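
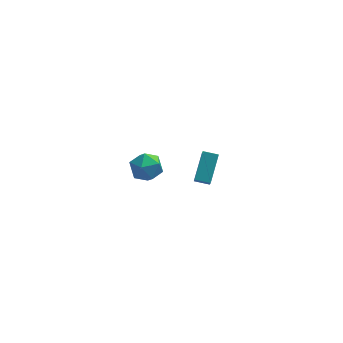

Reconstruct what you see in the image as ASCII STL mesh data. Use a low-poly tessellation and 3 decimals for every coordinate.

solid 
facet normal -0.963 0.206 0.172
outer loop
vertex -0.171 2.39 -2.088
vertex -0.178 3.037 -2.902
vertex -0.632 1.091 -3.117
endloop
endfacet
facet normal 0.007 -0.623 0.783
outer loop
vertex 0.158 0.923 -3.258
vertex -0.171 2.39 -2.088
vertex -0.632 1.091 -3.117
endloop
endfacet
facet normal -0.963 0.206 0.172
outer loop
vertex -0.632 1.091 -3.117
vertex -0.178 3.037 -2.902
vertex -0.639 1.739 -3.931
endloop
endfacet
facet normal -0.267 -0.755 -0.599
outer loop
vertex -0.639 1.739 -3.931
vertex 0.158 0.923 -3.258
vertex -0.632 1.091 -3.117
endloop
endfacet
facet normal 0.267 0.755 0.598
outer loop
vertex -0.171 2.39 -2.088
vertex 0.612 2.869 -3.043
vertex -0.178 3.037 -2.902
endloop
endfacet
facet normal 0.006 -0.623 0.782
outer loop
vertex 0.619 2.221 -2.229
vertex -0.171 2.39 -2.088
vertex 0.158 0.923 -3.258
endloop
endfacet
facet normal 0.268 0.755 0.599
outer loop
vertex 0.619 2.221 -2.229
vertex 0.612 2.869 -3.043
vertex -0.171 2.39 -2.088
endloop
endfacet
facet normal -0.007 0.623 -0.782
outer loop
vertex -0.178 3.037 -2.902
vertex 0.612 2.869 -3.043
vertex -0.639 1.739 -3.931
endloop
endfacet
facet normal -0.268 -0.755 -0.598
outer loop
vertex 0.151 1.57 -4.072
vertex 0.158 0.923 -3.258
vertex -0.639 1.739 -3.931
endloop
endfacet
facet normal -0.007 0.622 -0.783
outer loop
vertex -0.639 1.739 -3.931
vertex 0.612 2.869 -3.043
vertex 0.151 1.57 -4.072
endloop
endfacet
facet normal 0.963 -0.206 -0.172
outer loop
vertex 0.151 1.57 -4.072
vertex 0.619 2.221 -2.229
vertex 0.158 0.923 -3.258
endloop
endfacet
facet normal 0.963 -0.206 -0.172
outer loop
vertex 0.612 2.869 -3.043
vertex 0.619 2.221 -2.229
vertex 0.151 1.57 -4.072
endloop
endfacet
facet normal -0.553 0.557 0.620
outer loop
vertex -3.371 -3.106 3.337
vertex -3.866 -3.8 3.519
vertex -3.158 -3.632 4.0
endloop
endfacet
facet normal 0.118 0.796 0.594
outer loop
vertex -3.371 -3.106 3.337
vertex -3.158 -3.632 4.0
vertex -2.537 -3.327 3.468
endloop
endfacet
facet normal 0.268 0.960 -0.085
outer loop
vertex -3.371 -3.106 3.337
vertex -2.537 -3.327 3.468
vertex -2.861 -3.308 2.658
endloop
endfacet
facet normal -0.311 0.822 -0.478
outer loop
vertex -3.371 -3.106 3.337
vertex -2.861 -3.308 2.658
vertex -3.683 -3.601 2.689
endloop
endfacet
facet normal -0.819 0.573 -0.043
outer loop
vertex -3.371 -3.106 3.337
vertex -3.683 -3.601 2.689
vertex -3.866 -3.8 3.519
endloop
endfacet
facet normal 0.550 0.264 0.793
outer loop
vertex -2.537 -3.327 3.468
vertex -3.158 -3.632 4.0
vertex -2.517 -4.159 3.731
endloop
endfacet
facet normal -0.537 -0.123 0.834
outer loop
vertex -3.158 -3.632 4.0
vertex -3.866 -3.8 3.519
vertex -3.339 -4.452 3.762
endloop
endfacet
facet normal -0.967 -0.098 -0.237
outer loop
vertex -3.866 -3.8 3.519
vertex -3.683 -3.601 2.689
vertex -3.663 -4.433 2.952
endloop
endfacet
facet normal -0.144 0.305 -0.941
outer loop
vertex -3.683 -3.601 2.689
vertex -2.861 -3.308 2.658
vertex -3.042 -4.128 2.42
endloop
endfacet
facet normal 0.793 0.527 -0.305
outer loop
vertex -2.861 -3.308 2.658
vertex -2.537 -3.327 3.468
vertex -2.334 -3.96 2.901
endloop
endfacet
facet normal 0.311 -0.822 0.478
outer loop
vertex -2.829 -4.654 3.083
vertex -2.517 -4.159 3.731
vertex -3.339 -4.452 3.762
endloop
endfacet
facet normal -0.268 -0.960 0.085
outer loop
vertex -2.829 -4.654 3.083
vertex -3.339 -4.452 3.762
vertex -3.663 -4.433 2.952
endloop
endfacet
facet normal -0.118 -0.796 -0.594
outer loop
vertex -2.829 -4.654 3.083
vertex -3.663 -4.433 2.952
vertex -3.042 -4.128 2.42
endloop
endfacet
facet normal 0.553 -0.557 -0.620
outer loop
vertex -2.829 -4.654 3.083
vertex -3.042 -4.128 2.42
vertex -2.334 -3.96 2.901
endloop
endfacet
facet normal 0.819 -0.573 0.043
outer loop
vertex -2.829 -4.654 3.083
vertex -2.334 -3.96 2.901
vertex -2.517 -4.159 3.731
endloop
endfacet
facet normal 0.144 -0.305 0.941
outer loop
vertex -3.339 -4.452 3.762
vertex -2.517 -4.159 3.731
vertex -3.158 -3.632 4.0
endloop
endfacet
facet normal -0.793 -0.527 0.305
outer loop
vertex -3.663 -4.433 2.952
vertex -3.339 -4.452 3.762
vertex -3.866 -3.8 3.519
endloop
endfacet
facet normal -0.550 -0.264 -0.793
outer loop
vertex -3.042 -4.128 2.42
vertex -3.663 -4.433 2.952
vertex -3.683 -3.601 2.689
endloop
endfacet
facet normal 0.537 0.123 -0.834
outer loop
vertex -2.334 -3.96 2.901
vertex -3.042 -4.128 2.42
vertex -2.861 -3.308 2.658
endloop
endfacet
facet normal 0.967 0.098 0.237
outer loop
vertex -2.517 -4.159 3.731
vertex -2.334 -3.96 2.901
vertex -2.537 -3.327 3.468
endloop
endfacet

endsolid


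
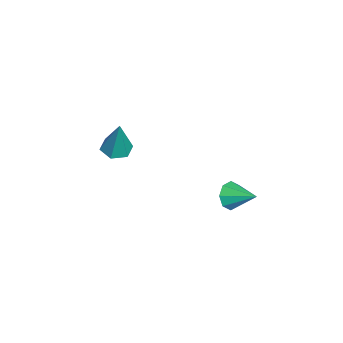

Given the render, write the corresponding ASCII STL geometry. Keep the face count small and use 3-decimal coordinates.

solid 
facet normal -0.476 -0.781 -0.404
outer loop
vertex 3.489 2.204 2.259
vertex 3.013 2.174 2.877
vertex 2.999 2.539 2.188
endloop
endfacet
facet normal 0.494 0.586 -0.643
outer loop
vertex 3.489 2.204 2.259
vertex 2.999 2.539 2.188
vertex 3.727 3.346 3.483
endloop
endfacet
facet normal -0.476 -0.781 -0.404
outer loop
vertex 2.999 2.539 2.188
vertex 3.013 2.174 2.877
vertex 2.518 2.66 2.52
endloop
endfacet
facet normal -0.112 0.870 -0.479
outer loop
vertex 2.999 2.539 2.188
vertex 2.518 2.66 2.52
vertex 3.727 3.346 3.483
endloop
endfacet
facet normal -0.475 -0.781 -0.405
outer loop
vertex 2.518 2.66 2.52
vertex 3.013 2.174 2.877
vertex 2.327 2.496 3.061
endloop
endfacet
facet normal -0.533 0.844 0.068
outer loop
vertex 2.518 2.66 2.52
vertex 2.327 2.496 3.061
vertex 3.727 3.346 3.483
endloop
endfacet
facet normal -0.475 -0.782 -0.404
outer loop
vertex 2.327 2.496 3.061
vertex 3.013 2.174 2.877
vertex 2.538 2.144 3.494
endloop
endfacet
facet normal -0.520 0.521 0.677
outer loop
vertex 2.327 2.496 3.061
vertex 2.538 2.144 3.494
vertex 3.727 3.346 3.483
endloop
endfacet
facet normal -0.476 -0.781 -0.404
outer loop
vertex 2.538 2.144 3.494
vertex 3.013 2.174 2.877
vertex 3.027 1.809 3.566
endloop
endfacet
facet normal -0.083 0.092 0.992
outer loop
vertex 2.538 2.144 3.494
vertex 3.027 1.809 3.566
vertex 3.727 3.346 3.483
endloop
endfacet
facet normal -0.476 -0.781 -0.404
outer loop
vertex 3.027 1.809 3.566
vertex 3.013 2.174 2.877
vertex 3.508 1.688 3.234
endloop
endfacet
facet normal 0.524 -0.194 0.830
outer loop
vertex 3.027 1.809 3.566
vertex 3.508 1.688 3.234
vertex 3.727 3.346 3.483
endloop
endfacet
facet normal -0.476 -0.781 -0.404
outer loop
vertex 3.508 1.688 3.234
vertex 3.013 2.174 2.877
vertex 3.699 1.852 2.692
endloop
endfacet
facet normal 0.945 -0.167 0.282
outer loop
vertex 3.508 1.688 3.234
vertex 3.699 1.852 2.692
vertex 3.727 3.346 3.483
endloop
endfacet
facet normal -0.476 -0.781 -0.404
outer loop
vertex 3.699 1.852 2.692
vertex 3.013 2.174 2.877
vertex 3.489 2.204 2.259
endloop
endfacet
facet normal 0.933 0.155 -0.326
outer loop
vertex 3.699 1.852 2.692
vertex 3.489 2.204 2.259
vertex 3.727 3.346 3.483
endloop
endfacet
facet normal -0.266 -0.118 -0.957
outer loop
vertex -1.546 -3.753 1.42
vertex -2.313 -3.576 1.611
vertex -1.802 -2.985 1.396
endloop
endfacet
facet normal 0.948 0.317 0.025
outer loop
vertex -1.546 -3.753 1.42
vertex -1.802 -2.985 1.396
vertex -1.747 -3.324 3.649
endloop
endfacet
facet normal -0.266 -0.118 -0.957
outer loop
vertex -1.802 -2.985 1.396
vertex -2.313 -3.576 1.611
vertex -2.569 -2.808 1.587
endloop
endfacet
facet normal 0.255 0.957 0.138
outer loop
vertex -1.802 -2.985 1.396
vertex -2.569 -2.808 1.587
vertex -1.747 -3.324 3.649
endloop
endfacet
facet normal -0.266 -0.118 -0.957
outer loop
vertex -2.569 -2.808 1.587
vertex -2.313 -3.576 1.611
vertex -3.08 -3.399 1.802
endloop
endfacet
facet normal -0.610 0.677 0.412
outer loop
vertex -2.569 -2.808 1.587
vertex -3.08 -3.399 1.802
vertex -1.747 -3.324 3.649
endloop
endfacet
facet normal -0.266 -0.118 -0.957
outer loop
vertex -3.08 -3.399 1.802
vertex -2.313 -3.576 1.611
vertex -2.824 -4.167 1.826
endloop
endfacet
facet normal -0.782 -0.243 0.574
outer loop
vertex -3.08 -3.399 1.802
vertex -2.824 -4.167 1.826
vertex -1.747 -3.324 3.649
endloop
endfacet
facet normal -0.266 -0.118 -0.957
outer loop
vertex -2.824 -4.167 1.826
vertex -2.313 -3.576 1.611
vertex -2.057 -4.344 1.635
endloop
endfacet
facet normal -0.089 -0.883 0.461
outer loop
vertex -2.824 -4.167 1.826
vertex -2.057 -4.344 1.635
vertex -1.747 -3.324 3.649
endloop
endfacet
facet normal -0.266 -0.118 -0.957
outer loop
vertex -2.057 -4.344 1.635
vertex -2.313 -3.576 1.611
vertex -1.546 -3.753 1.42
endloop
endfacet
facet normal 0.776 -0.603 0.186
outer loop
vertex -2.057 -4.344 1.635
vertex -1.546 -3.753 1.42
vertex -1.747 -3.324 3.649
endloop
endfacet

endsolid


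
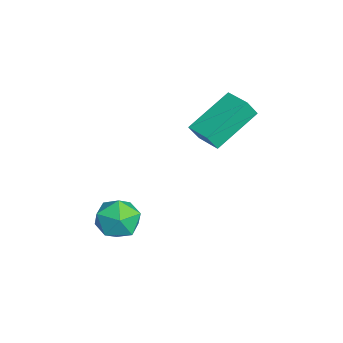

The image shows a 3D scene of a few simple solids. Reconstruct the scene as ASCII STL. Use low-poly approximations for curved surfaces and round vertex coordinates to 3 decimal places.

solid 
facet normal -0.878 -0.471 -0.087
outer loop
vertex 2.709 1.791 3.769
vertex 1.796 3.303 4.81
vertex 2.567 2.184 3.075
endloop
endfacet
facet normal 0.445 -0.737 -0.508
outer loop
vertex 3.524 2.697 3.17
vertex 2.709 1.791 3.769
vertex 2.567 2.184 3.075
endloop
endfacet
facet normal -0.878 -0.471 -0.087
outer loop
vertex 2.567 2.184 3.075
vertex 1.796 3.303 4.81
vertex 1.654 3.696 4.116
endloop
endfacet
facet normal -0.175 0.485 -0.857
outer loop
vertex 1.654 3.696 4.116
vertex 3.524 2.697 3.17
vertex 2.567 2.184 3.075
endloop
endfacet
facet normal 0.175 -0.485 0.857
outer loop
vertex 2.709 1.791 3.769
vertex 2.753 3.816 4.905
vertex 1.796 3.303 4.81
endloop
endfacet
facet normal 0.445 -0.737 -0.508
outer loop
vertex 3.666 2.304 3.864
vertex 2.709 1.791 3.769
vertex 3.524 2.697 3.17
endloop
endfacet
facet normal 0.175 -0.485 0.857
outer loop
vertex 3.666 2.304 3.864
vertex 2.753 3.816 4.905
vertex 2.709 1.791 3.769
endloop
endfacet
facet normal -0.445 0.737 0.508
outer loop
vertex 1.796 3.303 4.81
vertex 2.753 3.816 4.905
vertex 1.654 3.696 4.116
endloop
endfacet
facet normal -0.175 0.485 -0.857
outer loop
vertex 2.611 4.209 4.211
vertex 3.524 2.697 3.17
vertex 1.654 3.696 4.116
endloop
endfacet
facet normal -0.445 0.737 0.508
outer loop
vertex 1.654 3.696 4.116
vertex 2.753 3.816 4.905
vertex 2.611 4.209 4.211
endloop
endfacet
facet normal 0.878 0.471 0.087
outer loop
vertex 2.611 4.209 4.211
vertex 3.666 2.304 3.864
vertex 3.524 2.697 3.17
endloop
endfacet
facet normal 0.878 0.471 0.087
outer loop
vertex 2.753 3.816 4.905
vertex 3.666 2.304 3.864
vertex 2.611 4.209 4.211
endloop
endfacet
facet normal -0.271 0.631 0.727
outer loop
vertex 4.083 -0.023 0.438
vertex 3.193 -0.296 0.343
vertex 3.758 -0.742 0.941
endloop
endfacet
facet normal 0.397 0.399 0.827
outer loop
vertex 4.083 -0.023 0.438
vertex 3.758 -0.742 0.941
vertex 4.609 -0.788 0.555
endloop
endfacet
facet normal 0.779 0.574 0.251
outer loop
vertex 4.083 -0.023 0.438
vertex 4.609 -0.788 0.555
vertex 4.571 -0.37 -0.282
endloop
endfacet
facet normal 0.347 0.915 -0.206
outer loop
vertex 4.083 -0.023 0.438
vertex 4.571 -0.37 -0.282
vertex 3.695 -0.067 -0.413
endloop
endfacet
facet normal -0.301 0.950 0.088
outer loop
vertex 4.083 -0.023 0.438
vertex 3.695 -0.067 -0.413
vertex 3.193 -0.296 0.343
endloop
endfacet
facet normal 0.378 -0.312 0.871
outer loop
vertex 4.609 -0.788 0.555
vertex 3.758 -0.742 0.941
vertex 4.045 -1.533 0.533
endloop
endfacet
facet normal -0.702 0.063 0.710
outer loop
vertex 3.758 -0.742 0.941
vertex 3.193 -0.296 0.343
vertex 3.169 -1.23 0.402
endloop
endfacet
facet normal -0.750 0.577 -0.323
outer loop
vertex 3.193 -0.296 0.343
vertex 3.695 -0.067 -0.413
vertex 3.131 -0.812 -0.435
endloop
endfacet
facet normal 0.300 0.521 -0.799
outer loop
vertex 3.695 -0.067 -0.413
vertex 4.571 -0.37 -0.282
vertex 3.982 -0.858 -0.821
endloop
endfacet
facet normal 0.998 -0.029 -0.060
outer loop
vertex 4.571 -0.37 -0.282
vertex 4.609 -0.788 0.555
vertex 4.547 -1.304 -0.223
endloop
endfacet
facet normal -0.347 -0.915 0.206
outer loop
vertex 3.657 -1.577 -0.318
vertex 4.045 -1.533 0.533
vertex 3.169 -1.23 0.402
endloop
endfacet
facet normal -0.779 -0.574 -0.251
outer loop
vertex 3.657 -1.577 -0.318
vertex 3.169 -1.23 0.402
vertex 3.131 -0.812 -0.435
endloop
endfacet
facet normal -0.397 -0.399 -0.827
outer loop
vertex 3.657 -1.577 -0.318
vertex 3.131 -0.812 -0.435
vertex 3.982 -0.858 -0.821
endloop
endfacet
facet normal 0.271 -0.631 -0.727
outer loop
vertex 3.657 -1.577 -0.318
vertex 3.982 -0.858 -0.821
vertex 4.547 -1.304 -0.223
endloop
endfacet
facet normal 0.301 -0.950 -0.088
outer loop
vertex 3.657 -1.577 -0.318
vertex 4.547 -1.304 -0.223
vertex 4.045 -1.533 0.533
endloop
endfacet
facet normal -0.300 -0.521 0.799
outer loop
vertex 3.169 -1.23 0.402
vertex 4.045 -1.533 0.533
vertex 3.758 -0.742 0.941
endloop
endfacet
facet normal -0.998 0.029 0.060
outer loop
vertex 3.131 -0.812 -0.435
vertex 3.169 -1.23 0.402
vertex 3.193 -0.296 0.343
endloop
endfacet
facet normal -0.378 0.312 -0.871
outer loop
vertex 3.982 -0.858 -0.821
vertex 3.131 -0.812 -0.435
vertex 3.695 -0.067 -0.413
endloop
endfacet
facet normal 0.702 -0.063 -0.710
outer loop
vertex 4.547 -1.304 -0.223
vertex 3.982 -0.858 -0.821
vertex 4.571 -0.37 -0.282
endloop
endfacet
facet normal 0.750 -0.577 0.323
outer loop
vertex 4.045 -1.533 0.533
vertex 4.547 -1.304 -0.223
vertex 4.609 -0.788 0.555
endloop
endfacet

endsolid


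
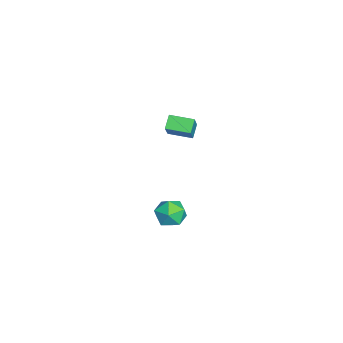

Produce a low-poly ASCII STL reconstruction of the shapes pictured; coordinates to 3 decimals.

solid 
facet normal -0.734 0.193 0.651
outer loop
vertex -3.531 0.044 2.49
vertex -3.302 1.309 2.373
vertex -4.508 0.117 1.368
endloop
endfacet
facet normal -0.177 -0.980 0.091
outer loop
vertex -3.878 -0.049 0.807
vertex -3.531 0.044 2.49
vertex -4.508 0.117 1.368
endloop
endfacet
facet normal -0.734 0.193 0.652
outer loop
vertex -4.508 0.117 1.368
vertex -3.302 1.309 2.373
vertex -4.28 1.381 1.251
endloop
endfacet
facet normal -0.657 0.049 -0.752
outer loop
vertex -4.28 1.381 1.251
vertex -3.878 -0.049 0.807
vertex -4.508 0.117 1.368
endloop
endfacet
facet normal 0.657 -0.049 0.752
outer loop
vertex -3.531 0.044 2.49
vertex -2.672 1.143 1.812
vertex -3.302 1.309 2.373
endloop
endfacet
facet normal -0.176 -0.980 0.090
outer loop
vertex -2.9 -0.121 1.929
vertex -3.531 0.044 2.49
vertex -3.878 -0.049 0.807
endloop
endfacet
facet normal 0.656 -0.049 0.753
outer loop
vertex -2.9 -0.121 1.929
vertex -2.672 1.143 1.812
vertex -3.531 0.044 2.49
endloop
endfacet
facet normal 0.177 0.980 -0.091
outer loop
vertex -3.302 1.309 2.373
vertex -2.672 1.143 1.812
vertex -4.28 1.381 1.251
endloop
endfacet
facet normal -0.656 0.049 -0.753
outer loop
vertex -3.649 1.216 0.69
vertex -3.878 -0.049 0.807
vertex -4.28 1.381 1.251
endloop
endfacet
facet normal 0.176 0.980 -0.090
outer loop
vertex -4.28 1.381 1.251
vertex -2.672 1.143 1.812
vertex -3.649 1.216 0.69
endloop
endfacet
facet normal 0.733 -0.193 -0.652
outer loop
vertex -3.649 1.216 0.69
vertex -2.9 -0.121 1.929
vertex -3.878 -0.049 0.807
endloop
endfacet
facet normal 0.734 -0.193 -0.651
outer loop
vertex -2.672 1.143 1.812
vertex -2.9 -0.121 1.929
vertex -3.649 1.216 0.69
endloop
endfacet
facet normal -0.994 -0.001 0.113
outer loop
vertex 2.088 0.515 -0.143
vertex 2.168 -0.002 0.556
vertex 2.178 0.866 0.651
endloop
endfacet
facet normal -0.771 0.610 -0.182
outer loop
vertex 2.088 0.515 -0.143
vertex 2.178 0.866 0.651
vertex 2.608 1.206 -0.028
endloop
endfacet
facet normal -0.425 0.451 -0.785
outer loop
vertex 2.088 0.515 -0.143
vertex 2.608 1.206 -0.028
vertex 2.863 0.55 -0.543
endloop
endfacet
facet normal -0.434 -0.259 -0.863
outer loop
vertex 2.088 0.515 -0.143
vertex 2.863 0.55 -0.543
vertex 2.591 -0.197 -0.182
endloop
endfacet
facet normal -0.785 -0.538 -0.308
outer loop
vertex 2.088 0.515 -0.143
vertex 2.591 -0.197 -0.182
vertex 2.168 -0.002 0.556
endloop
endfacet
facet normal -0.305 0.915 0.265
outer loop
vertex 2.608 1.206 -0.028
vertex 2.178 0.866 0.651
vertex 3.009 1.117 0.742
endloop
endfacet
facet normal -0.666 -0.074 0.743
outer loop
vertex 2.178 0.866 0.651
vertex 2.168 -0.002 0.556
vertex 2.737 0.37 1.103
endloop
endfacet
facet normal -0.327 -0.943 0.062
outer loop
vertex 2.168 -0.002 0.556
vertex 2.591 -0.197 -0.182
vertex 2.992 -0.286 0.588
endloop
endfacet
facet normal 0.240 -0.492 -0.837
outer loop
vertex 2.591 -0.197 -0.182
vertex 2.863 0.55 -0.543
vertex 3.422 0.054 -0.091
endloop
endfacet
facet normal 0.254 0.656 -0.710
outer loop
vertex 2.863 0.55 -0.543
vertex 2.608 1.206 -0.028
vertex 3.432 0.922 0.004
endloop
endfacet
facet normal 0.434 0.259 0.863
outer loop
vertex 3.512 0.405 0.703
vertex 3.009 1.117 0.742
vertex 2.737 0.37 1.103
endloop
endfacet
facet normal 0.425 -0.451 0.785
outer loop
vertex 3.512 0.405 0.703
vertex 2.737 0.37 1.103
vertex 2.992 -0.286 0.588
endloop
endfacet
facet normal 0.771 -0.610 0.182
outer loop
vertex 3.512 0.405 0.703
vertex 2.992 -0.286 0.588
vertex 3.422 0.054 -0.091
endloop
endfacet
facet normal 0.994 0.001 -0.113
outer loop
vertex 3.512 0.405 0.703
vertex 3.422 0.054 -0.091
vertex 3.432 0.922 0.004
endloop
endfacet
facet normal 0.785 0.538 0.308
outer loop
vertex 3.512 0.405 0.703
vertex 3.432 0.922 0.004
vertex 3.009 1.117 0.742
endloop
endfacet
facet normal -0.240 0.492 0.837
outer loop
vertex 2.737 0.37 1.103
vertex 3.009 1.117 0.742
vertex 2.178 0.866 0.651
endloop
endfacet
facet normal -0.254 -0.656 0.710
outer loop
vertex 2.992 -0.286 0.588
vertex 2.737 0.37 1.103
vertex 2.168 -0.002 0.556
endloop
endfacet
facet normal 0.305 -0.915 -0.265
outer loop
vertex 3.422 0.054 -0.091
vertex 2.992 -0.286 0.588
vertex 2.591 -0.197 -0.182
endloop
endfacet
facet normal 0.666 0.074 -0.743
outer loop
vertex 3.432 0.922 0.004
vertex 3.422 0.054 -0.091
vertex 2.863 0.55 -0.543
endloop
endfacet
facet normal 0.327 0.943 -0.062
outer loop
vertex 3.009 1.117 0.742
vertex 3.432 0.922 0.004
vertex 2.608 1.206 -0.028
endloop
endfacet

endsolid


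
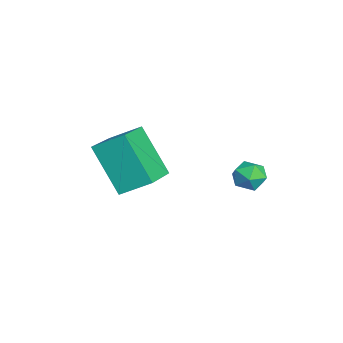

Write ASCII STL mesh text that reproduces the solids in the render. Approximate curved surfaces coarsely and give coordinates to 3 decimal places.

solid 
facet normal -0.466 -0.387 0.796
outer loop
vertex -0.395 0.112 -1.8
vertex -1.932 0.773 -2.378
vertex -0.61 -0.95 -2.443
endloop
endfacet
facet normal 0.868 -0.373 0.326
outer loop
vertex 0.372 -0.133 -4.122
vertex -0.395 0.112 -1.8
vertex -0.61 -0.95 -2.443
endloop
endfacet
facet normal -0.466 -0.387 0.796
outer loop
vertex -0.61 -0.95 -2.443
vertex -1.932 0.773 -2.378
vertex -2.147 -0.289 -3.021
endloop
endfacet
facet normal -0.171 -0.843 -0.510
outer loop
vertex -2.147 -0.289 -3.021
vertex 0.372 -0.133 -4.122
vertex -0.61 -0.95 -2.443
endloop
endfacet
facet normal 0.171 0.843 0.510
outer loop
vertex -0.395 0.112 -1.8
vertex -0.95 1.59 -4.057
vertex -1.932 0.773 -2.378
endloop
endfacet
facet normal 0.868 -0.373 0.326
outer loop
vertex 0.587 0.929 -3.479
vertex -0.395 0.112 -1.8
vertex 0.372 -0.133 -4.122
endloop
endfacet
facet normal 0.171 0.843 0.510
outer loop
vertex 0.587 0.929 -3.479
vertex -0.95 1.59 -4.057
vertex -0.395 0.112 -1.8
endloop
endfacet
facet normal -0.868 0.373 -0.326
outer loop
vertex -1.932 0.773 -2.378
vertex -0.95 1.59 -4.057
vertex -2.147 -0.289 -3.021
endloop
endfacet
facet normal -0.171 -0.843 -0.510
outer loop
vertex -1.165 0.528 -4.7
vertex 0.372 -0.133 -4.122
vertex -2.147 -0.289 -3.021
endloop
endfacet
facet normal -0.868 0.373 -0.326
outer loop
vertex -2.147 -0.289 -3.021
vertex -0.95 1.59 -4.057
vertex -1.165 0.528 -4.7
endloop
endfacet
facet normal 0.466 0.387 -0.796
outer loop
vertex -1.165 0.528 -4.7
vertex 0.587 0.929 -3.479
vertex 0.372 -0.133 -4.122
endloop
endfacet
facet normal 0.466 0.387 -0.796
outer loop
vertex -0.95 1.59 -4.057
vertex 0.587 0.929 -3.479
vertex -1.165 0.528 -4.7
endloop
endfacet
facet normal -0.902 0.304 0.307
outer loop
vertex 0.695 4.018 -3.058
vertex 0.832 3.822 -2.462
vertex 0.972 4.421 -2.643
endloop
endfacet
facet normal -0.670 0.704 -0.236
outer loop
vertex 0.695 4.018 -3.058
vertex 0.972 4.421 -2.643
vertex 1.169 4.404 -3.253
endloop
endfacet
facet normal -0.547 0.272 -0.791
outer loop
vertex 0.695 4.018 -3.058
vertex 1.169 4.404 -3.253
vertex 1.15 3.793 -3.45
endloop
endfacet
facet normal -0.704 -0.396 -0.590
outer loop
vertex 0.695 4.018 -3.058
vertex 1.15 3.793 -3.45
vertex 0.942 3.434 -2.961
endloop
endfacet
facet normal -0.923 -0.375 0.089
outer loop
vertex 0.695 4.018 -3.058
vertex 0.942 3.434 -2.961
vertex 0.832 3.822 -2.462
endloop
endfacet
facet normal -0.049 0.998 -0.044
outer loop
vertex 1.169 4.404 -3.253
vertex 0.972 4.421 -2.643
vertex 1.598 4.446 -2.779
endloop
endfacet
facet normal -0.424 0.351 0.835
outer loop
vertex 0.972 4.421 -2.643
vertex 0.832 3.822 -2.462
vertex 1.39 4.087 -2.29
endloop
endfacet
facet normal -0.458 -0.748 0.481
outer loop
vertex 0.832 3.822 -2.462
vertex 0.942 3.434 -2.961
vertex 1.371 3.476 -2.487
endloop
endfacet
facet normal -0.103 -0.780 -0.617
outer loop
vertex 0.942 3.434 -2.961
vertex 1.15 3.793 -3.45
vertex 1.568 3.459 -3.097
endloop
endfacet
facet normal 0.148 0.299 -0.943
outer loop
vertex 1.15 3.793 -3.45
vertex 1.169 4.404 -3.253
vertex 1.708 4.058 -3.278
endloop
endfacet
facet normal 0.704 0.396 0.590
outer loop
vertex 1.845 3.862 -2.682
vertex 1.598 4.446 -2.779
vertex 1.39 4.087 -2.29
endloop
endfacet
facet normal 0.547 -0.272 0.791
outer loop
vertex 1.845 3.862 -2.682
vertex 1.39 4.087 -2.29
vertex 1.371 3.476 -2.487
endloop
endfacet
facet normal 0.670 -0.704 0.236
outer loop
vertex 1.845 3.862 -2.682
vertex 1.371 3.476 -2.487
vertex 1.568 3.459 -3.097
endloop
endfacet
facet normal 0.902 -0.304 -0.307
outer loop
vertex 1.845 3.862 -2.682
vertex 1.568 3.459 -3.097
vertex 1.708 4.058 -3.278
endloop
endfacet
facet normal 0.923 0.375 -0.089
outer loop
vertex 1.845 3.862 -2.682
vertex 1.708 4.058 -3.278
vertex 1.598 4.446 -2.779
endloop
endfacet
facet normal 0.103 0.780 0.617
outer loop
vertex 1.39 4.087 -2.29
vertex 1.598 4.446 -2.779
vertex 0.972 4.421 -2.643
endloop
endfacet
facet normal -0.148 -0.299 0.943
outer loop
vertex 1.371 3.476 -2.487
vertex 1.39 4.087 -2.29
vertex 0.832 3.822 -2.462
endloop
endfacet
facet normal 0.049 -0.998 0.044
outer loop
vertex 1.568 3.459 -3.097
vertex 1.371 3.476 -2.487
vertex 0.942 3.434 -2.961
endloop
endfacet
facet normal 0.424 -0.351 -0.835
outer loop
vertex 1.708 4.058 -3.278
vertex 1.568 3.459 -3.097
vertex 1.15 3.793 -3.45
endloop
endfacet
facet normal 0.458 0.748 -0.481
outer loop
vertex 1.598 4.446 -2.779
vertex 1.708 4.058 -3.278
vertex 1.169 4.404 -3.253
endloop
endfacet

endsolid


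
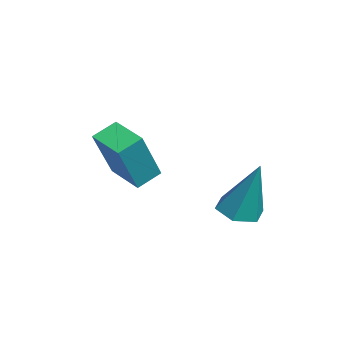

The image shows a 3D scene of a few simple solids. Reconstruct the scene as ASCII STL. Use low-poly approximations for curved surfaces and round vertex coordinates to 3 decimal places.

solid 
facet normal -0.447 0.767 0.460
outer loop
vertex -2.409 -2.657 -2.24
vertex -1.394 -1.907 -2.504
vertex -3.293 -2.095 -4.037
endloop
endfacet
facet normal -0.787 -0.582 0.205
outer loop
vertex -2.886 -2.793 -4.456
vertex -2.409 -2.657 -2.24
vertex -3.293 -2.095 -4.037
endloop
endfacet
facet normal -0.447 0.767 0.460
outer loop
vertex -3.293 -2.095 -4.037
vertex -1.394 -1.907 -2.504
vertex -2.278 -1.345 -4.301
endloop
endfacet
facet normal -0.425 0.271 -0.864
outer loop
vertex -2.278 -1.345 -4.301
vertex -2.886 -2.793 -4.456
vertex -3.293 -2.095 -4.037
endloop
endfacet
facet normal 0.425 -0.271 0.864
outer loop
vertex -2.409 -2.657 -2.24
vertex -0.987 -2.605 -2.923
vertex -1.394 -1.907 -2.504
endloop
endfacet
facet normal -0.787 -0.582 0.205
outer loop
vertex -2.002 -3.355 -2.659
vertex -2.409 -2.657 -2.24
vertex -2.886 -2.793 -4.456
endloop
endfacet
facet normal 0.425 -0.271 0.864
outer loop
vertex -2.002 -3.355 -2.659
vertex -0.987 -2.605 -2.923
vertex -2.409 -2.657 -2.24
endloop
endfacet
facet normal 0.787 0.582 -0.205
outer loop
vertex -1.394 -1.907 -2.504
vertex -0.987 -2.605 -2.923
vertex -2.278 -1.345 -4.301
endloop
endfacet
facet normal -0.425 0.271 -0.864
outer loop
vertex -1.871 -2.043 -4.72
vertex -2.886 -2.793 -4.456
vertex -2.278 -1.345 -4.301
endloop
endfacet
facet normal 0.787 0.582 -0.205
outer loop
vertex -2.278 -1.345 -4.301
vertex -0.987 -2.605 -2.923
vertex -1.871 -2.043 -4.72
endloop
endfacet
facet normal 0.447 -0.767 -0.460
outer loop
vertex -1.871 -2.043 -4.72
vertex -2.002 -3.355 -2.659
vertex -2.886 -2.793 -4.456
endloop
endfacet
facet normal 0.447 -0.767 -0.460
outer loop
vertex -0.987 -2.605 -2.923
vertex -2.002 -3.355 -2.659
vertex -1.871 -2.043 -4.72
endloop
endfacet
facet normal -0.254 -0.257 -0.932
outer loop
vertex 0.973 1.23 -4.819
vertex 0.476 0.764 -4.555
vertex 0.29 1.456 -4.695
endloop
endfacet
facet normal 0.309 0.951 -0.033
outer loop
vertex 0.973 1.23 -4.819
vertex 0.29 1.456 -4.695
vertex 1.004 1.296 -2.625
endloop
endfacet
facet normal -0.255 -0.257 -0.932
outer loop
vertex 0.29 1.456 -4.695
vertex 0.476 0.764 -4.555
vertex -0.207 0.991 -4.431
endloop
endfacet
facet normal -0.582 0.770 0.260
outer loop
vertex 0.29 1.456 -4.695
vertex -0.207 0.991 -4.431
vertex 1.004 1.296 -2.625
endloop
endfacet
facet normal -0.255 -0.257 -0.932
outer loop
vertex -0.207 0.991 -4.431
vertex 0.476 0.764 -4.555
vertex -0.02 0.299 -4.291
endloop
endfacet
facet normal -0.817 -0.106 0.566
outer loop
vertex -0.207 0.991 -4.431
vertex -0.02 0.299 -4.291
vertex 1.004 1.296 -2.625
endloop
endfacet
facet normal -0.255 -0.257 -0.932
outer loop
vertex -0.02 0.299 -4.291
vertex 0.476 0.764 -4.555
vertex 0.662 0.072 -4.415
endloop
endfacet
facet normal -0.161 -0.800 0.578
outer loop
vertex -0.02 0.299 -4.291
vertex 0.662 0.072 -4.415
vertex 1.004 1.296 -2.625
endloop
endfacet
facet normal -0.254 -0.257 -0.932
outer loop
vertex 0.662 0.072 -4.415
vertex 0.476 0.764 -4.555
vertex 1.159 0.538 -4.679
endloop
endfacet
facet normal 0.732 -0.620 0.284
outer loop
vertex 0.662 0.072 -4.415
vertex 1.159 0.538 -4.679
vertex 1.004 1.296 -2.625
endloop
endfacet
facet normal -0.254 -0.257 -0.932
outer loop
vertex 1.159 0.538 -4.679
vertex 0.476 0.764 -4.555
vertex 0.973 1.23 -4.819
endloop
endfacet
facet normal 0.967 0.255 -0.021
outer loop
vertex 1.159 0.538 -4.679
vertex 0.973 1.23 -4.819
vertex 1.004 1.296 -2.625
endloop
endfacet

endsolid


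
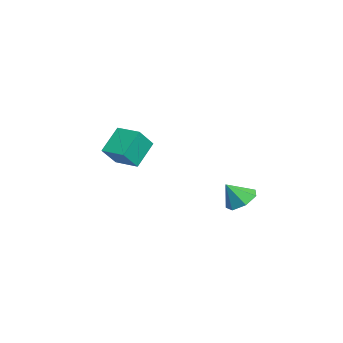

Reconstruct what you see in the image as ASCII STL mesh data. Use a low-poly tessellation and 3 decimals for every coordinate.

solid 
facet normal -0.688 -0.725 -0.021
outer loop
vertex -2.923 -3.891 1.841
vertex -3.636 -3.185 0.794
vertex -2.026 -4.709 0.679
endloop
endfacet
facet normal 0.492 -0.486 0.722
outer loop
vertex -1.084 -3.715 0.706
vertex -2.923 -3.891 1.841
vertex -2.026 -4.709 0.679
endloop
endfacet
facet normal -0.688 -0.725 -0.020
outer loop
vertex -2.026 -4.709 0.679
vertex -3.636 -3.185 0.794
vertex -2.74 -4.003 -0.368
endloop
endfacet
facet normal 0.533 -0.487 -0.692
outer loop
vertex -2.74 -4.003 -0.368
vertex -1.084 -3.715 0.706
vertex -2.026 -4.709 0.679
endloop
endfacet
facet normal -0.534 0.487 0.692
outer loop
vertex -2.923 -3.891 1.841
vertex -2.694 -2.191 0.821
vertex -3.636 -3.185 0.794
endloop
endfacet
facet normal 0.492 -0.486 0.722
outer loop
vertex -1.98 -2.897 1.868
vertex -2.923 -3.891 1.841
vertex -1.084 -3.715 0.706
endloop
endfacet
facet normal -0.533 0.487 0.692
outer loop
vertex -1.98 -2.897 1.868
vertex -2.694 -2.191 0.821
vertex -2.923 -3.891 1.841
endloop
endfacet
facet normal -0.492 0.486 -0.722
outer loop
vertex -3.636 -3.185 0.794
vertex -2.694 -2.191 0.821
vertex -2.74 -4.003 -0.368
endloop
endfacet
facet normal 0.533 -0.487 -0.692
outer loop
vertex -1.797 -3.009 -0.341
vertex -1.084 -3.715 0.706
vertex -2.74 -4.003 -0.368
endloop
endfacet
facet normal -0.492 0.486 -0.722
outer loop
vertex -2.74 -4.003 -0.368
vertex -2.694 -2.191 0.821
vertex -1.797 -3.009 -0.341
endloop
endfacet
facet normal 0.688 0.725 0.020
outer loop
vertex -1.797 -3.009 -0.341
vertex -1.98 -2.897 1.868
vertex -1.084 -3.715 0.706
endloop
endfacet
facet normal 0.688 0.726 0.020
outer loop
vertex -2.694 -2.191 0.821
vertex -1.98 -2.897 1.868
vertex -1.797 -3.009 -0.341
endloop
endfacet
facet normal -0.037 0.591 -0.806
outer loop
vertex 4.172 1.438 -0.599
vertex 3.306 1.349 -0.624
vertex 3.779 1.949 -0.206
endloop
endfacet
facet normal 0.743 0.058 0.667
outer loop
vertex 4.172 1.438 -0.599
vertex 3.779 1.949 -0.206
vertex 3.354 0.611 0.384
endloop
endfacet
facet normal -0.037 0.591 -0.806
outer loop
vertex 3.779 1.949 -0.206
vertex 3.306 1.349 -0.624
vertex 3.03 2.008 -0.128
endloop
endfacet
facet normal 0.125 0.367 0.922
outer loop
vertex 3.779 1.949 -0.206
vertex 3.03 2.008 -0.128
vertex 3.354 0.611 0.384
endloop
endfacet
facet normal -0.038 0.591 -0.806
outer loop
vertex 3.03 2.008 -0.128
vertex 3.306 1.349 -0.624
vertex 2.49 1.572 -0.422
endloop
endfacet
facet normal -0.570 0.163 0.805
outer loop
vertex 3.03 2.008 -0.128
vertex 2.49 1.572 -0.422
vertex 3.354 0.611 0.384
endloop
endfacet
facet normal -0.038 0.591 -0.806
outer loop
vertex 2.49 1.572 -0.422
vertex 3.306 1.349 -0.624
vertex 2.564 0.967 -0.869
endloop
endfacet
facet normal -0.822 -0.400 0.405
outer loop
vertex 2.49 1.572 -0.422
vertex 2.564 0.967 -0.869
vertex 3.354 0.611 0.384
endloop
endfacet
facet normal -0.038 0.591 -0.806
outer loop
vertex 2.564 0.967 -0.869
vertex 3.306 1.349 -0.624
vertex 3.197 0.651 -1.131
endloop
endfacet
facet normal -0.439 -0.898 0.022
outer loop
vertex 2.564 0.967 -0.869
vertex 3.197 0.651 -1.131
vertex 3.354 0.611 0.384
endloop
endfacet
facet normal -0.038 0.591 -0.806
outer loop
vertex 3.197 0.651 -1.131
vertex 3.306 1.349 -0.624
vertex 3.913 0.86 -1.011
endloop
endfacet
facet normal 0.288 -0.956 -0.055
outer loop
vertex 3.197 0.651 -1.131
vertex 3.913 0.86 -1.011
vertex 3.354 0.611 0.384
endloop
endfacet
facet normal -0.037 0.591 -0.806
outer loop
vertex 3.913 0.86 -1.011
vertex 3.306 1.349 -0.624
vertex 4.172 1.438 -0.599
endloop
endfacet
facet normal 0.815 -0.531 0.232
outer loop
vertex 3.913 0.86 -1.011
vertex 4.172 1.438 -0.599
vertex 3.354 0.611 0.384
endloop
endfacet

endsolid


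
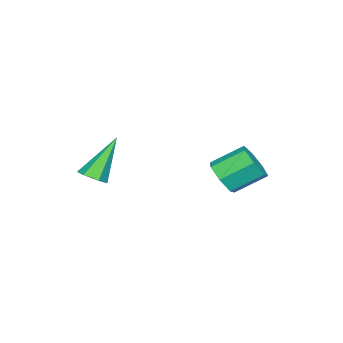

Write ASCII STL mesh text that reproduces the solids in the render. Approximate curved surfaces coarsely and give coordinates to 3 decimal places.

solid 
facet normal 0.545 -0.192 -0.816
outer loop
vertex 2.675 -1.392 -2.912
vertex 2.377 -1.806 -3.014
vertex 2.25 -1.341 -3.208
endloop
endfacet
facet normal 0.046 0.993 0.105
outer loop
vertex 2.675 -1.392 -2.912
vertex 2.25 -1.341 -3.208
vertex 1.423 -1.474 -1.586
endloop
endfacet
facet normal 0.546 -0.191 -0.815
outer loop
vertex 2.25 -1.341 -3.208
vertex 2.377 -1.806 -3.014
vertex 1.953 -1.755 -3.31
endloop
endfacet
facet normal -0.730 0.603 -0.323
outer loop
vertex 2.25 -1.341 -3.208
vertex 1.953 -1.755 -3.31
vertex 1.423 -1.474 -1.586
endloop
endfacet
facet normal 0.547 -0.189 -0.816
outer loop
vertex 1.953 -1.755 -3.31
vertex 2.377 -1.806 -3.014
vertex 2.08 -2.22 -3.117
endloop
endfacet
facet normal -0.912 -0.342 -0.225
outer loop
vertex 1.953 -1.755 -3.31
vertex 2.08 -2.22 -3.117
vertex 1.423 -1.474 -1.586
endloop
endfacet
facet normal 0.546 -0.189 -0.816
outer loop
vertex 2.08 -2.22 -3.117
vertex 2.377 -1.806 -3.014
vertex 2.504 -2.272 -2.821
endloop
endfacet
facet normal -0.320 -0.899 0.300
outer loop
vertex 2.08 -2.22 -3.117
vertex 2.504 -2.272 -2.821
vertex 1.423 -1.474 -1.586
endloop
endfacet
facet normal 0.544 -0.190 -0.817
outer loop
vertex 2.504 -2.272 -2.821
vertex 2.377 -1.806 -3.014
vertex 2.802 -1.858 -2.719
endloop
endfacet
facet normal 0.457 -0.509 0.729
outer loop
vertex 2.504 -2.272 -2.821
vertex 2.802 -1.858 -2.719
vertex 1.423 -1.474 -1.586
endloop
endfacet
facet normal 0.544 -0.190 -0.817
outer loop
vertex 2.802 -1.858 -2.719
vertex 2.377 -1.806 -3.014
vertex 2.675 -1.392 -2.912
endloop
endfacet
facet normal 0.641 0.436 0.632
outer loop
vertex 2.802 -1.858 -2.719
vertex 2.675 -1.392 -2.912
vertex 1.423 -1.474 -1.586
endloop
endfacet
facet normal 0.495 -0.684 -0.536
outer loop
vertex 0.517 1.363 -2.596
vertex 0.162 1.57 -3.188
vertex 0.786 1.819 -2.929
endloop
endfacet
facet normal 0.755 0.033 0.655
outer loop
vertex 0.517 1.363 -2.596
vertex 0.786 1.819 -2.929
vertex -0.107 2.224 -1.921
endloop
endfacet
facet normal 0.755 0.033 0.655
outer loop
vertex -0.107 2.224 -1.921
vertex 0.786 1.819 -2.929
vertex 0.161 2.68 -2.253
endloop
endfacet
facet normal -0.497 0.682 0.536
outer loop
vertex -0.107 2.224 -1.921
vertex 0.161 2.68 -2.253
vertex -0.462 2.43 -2.512
endloop
endfacet
facet normal 0.495 -0.683 -0.536
outer loop
vertex 0.786 1.819 -2.929
vertex 0.162 1.57 -3.188
vertex 0.585 2.087 -3.456
endloop
endfacet
facet normal 0.807 0.591 -0.007
outer loop
vertex 0.786 1.819 -2.929
vertex 0.585 2.087 -3.456
vertex 0.161 2.68 -2.253
endloop
endfacet
facet normal 0.807 0.591 -0.007
outer loop
vertex 0.161 2.68 -2.253
vertex 0.585 2.087 -3.456
vertex -0.04 2.948 -2.781
endloop
endfacet
facet normal -0.497 0.683 0.536
outer loop
vertex 0.161 2.68 -2.253
vertex -0.04 2.948 -2.781
vertex -0.462 2.43 -2.512
endloop
endfacet
facet normal 0.496 -0.683 -0.536
outer loop
vertex 0.585 2.087 -3.456
vertex 0.162 1.57 -3.188
vertex 0.066 1.965 -3.781
endloop
endfacet
facet normal 0.251 0.703 -0.665
outer loop
vertex 0.585 2.087 -3.456
vertex 0.066 1.965 -3.781
vertex -0.04 2.948 -2.781
endloop
endfacet
facet normal 0.251 0.703 -0.665
outer loop
vertex -0.04 2.948 -2.781
vertex 0.066 1.965 -3.781
vertex -0.559 2.826 -3.106
endloop
endfacet
facet normal -0.496 0.683 0.536
outer loop
vertex -0.04 2.948 -2.781
vertex -0.559 2.826 -3.106
vertex -0.462 2.43 -2.512
endloop
endfacet
facet normal 0.497 -0.683 -0.535
outer loop
vertex 0.066 1.965 -3.781
vertex 0.162 1.57 -3.188
vertex -0.381 1.545 -3.66
endloop
endfacet
facet normal -0.492 0.287 -0.822
outer loop
vertex 0.066 1.965 -3.781
vertex -0.381 1.545 -3.66
vertex -0.559 2.826 -3.106
endloop
endfacet
facet normal -0.493 0.287 -0.821
outer loop
vertex -0.559 2.826 -3.106
vertex -0.381 1.545 -3.66
vertex -1.006 2.406 -2.984
endloop
endfacet
facet normal -0.496 0.683 0.536
outer loop
vertex -0.559 2.826 -3.106
vertex -1.006 2.406 -2.984
vertex -0.462 2.43 -2.512
endloop
endfacet
facet normal 0.497 -0.684 -0.535
outer loop
vertex -0.381 1.545 -3.66
vertex 0.162 1.57 -3.188
vertex -0.418 1.144 -3.182
endloop
endfacet
facet normal -0.866 -0.347 -0.359
outer loop
vertex -0.381 1.545 -3.66
vertex -0.418 1.144 -3.182
vertex -1.006 2.406 -2.984
endloop
endfacet
facet normal -0.866 -0.347 -0.359
outer loop
vertex -1.006 2.406 -2.984
vertex -0.418 1.144 -3.182
vertex -1.043 2.005 -2.507
endloop
endfacet
facet normal -0.495 0.683 0.536
outer loop
vertex -1.006 2.406 -2.984
vertex -1.043 2.005 -2.507
vertex -0.462 2.43 -2.512
endloop
endfacet
facet normal 0.496 -0.683 -0.536
outer loop
vertex -0.418 1.144 -3.182
vertex 0.162 1.57 -3.188
vertex -0.019 1.063 -2.709
endloop
endfacet
facet normal -0.587 -0.718 0.372
outer loop
vertex -0.418 1.144 -3.182
vertex -0.019 1.063 -2.709
vertex -1.043 2.005 -2.507
endloop
endfacet
facet normal -0.587 -0.718 0.373
outer loop
vertex -1.043 2.005 -2.507
vertex -0.019 1.063 -2.709
vertex -0.643 1.924 -2.034
endloop
endfacet
facet normal -0.495 0.684 0.536
outer loop
vertex -1.043 2.005 -2.507
vertex -0.643 1.924 -2.034
vertex -0.462 2.43 -2.512
endloop
endfacet
facet normal 0.496 -0.683 -0.536
outer loop
vertex -0.019 1.063 -2.709
vertex 0.162 1.57 -3.188
vertex 0.517 1.363 -2.596
endloop
endfacet
facet normal 0.134 -0.550 0.825
outer loop
vertex -0.019 1.063 -2.709
vertex 0.517 1.363 -2.596
vertex -0.643 1.924 -2.034
endloop
endfacet
facet normal 0.134 -0.550 0.825
outer loop
vertex -0.643 1.924 -2.034
vertex 0.517 1.363 -2.596
vertex -0.107 2.224 -1.921
endloop
endfacet
facet normal -0.496 0.684 0.536
outer loop
vertex -0.643 1.924 -2.034
vertex -0.107 2.224 -1.921
vertex -0.462 2.43 -2.512
endloop
endfacet

endsolid


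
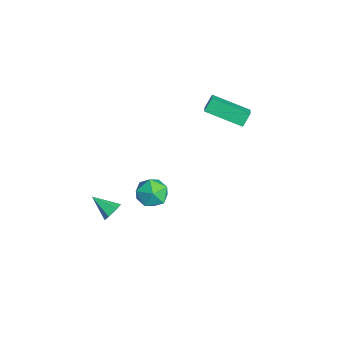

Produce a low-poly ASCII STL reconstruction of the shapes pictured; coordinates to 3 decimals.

solid 
facet normal 0.576 0.641 -0.508
outer loop
vertex -1.464 -2.792 -4.002
vertex -1.978 -2.482 -4.194
vertex -1.692 -2.315 -3.659
endloop
endfacet
facet normal 0.480 -0.349 0.805
outer loop
vertex -1.464 -2.792 -4.002
vertex -1.692 -2.315 -3.659
vertex -2.802 -3.398 -3.466
endloop
endfacet
facet normal 0.577 0.640 -0.508
outer loop
vertex -1.692 -2.315 -3.659
vertex -1.978 -2.482 -4.194
vertex -2.205 -2.005 -3.851
endloop
endfacet
facet normal -0.154 0.324 0.934
outer loop
vertex -1.692 -2.315 -3.659
vertex -2.205 -2.005 -3.851
vertex -2.802 -3.398 -3.466
endloop
endfacet
facet normal 0.575 0.640 -0.510
outer loop
vertex -2.205 -2.005 -3.851
vertex -1.978 -2.482 -4.194
vertex -2.492 -2.173 -4.386
endloop
endfacet
facet normal -0.840 0.446 0.310
outer loop
vertex -2.205 -2.005 -3.851
vertex -2.492 -2.173 -4.386
vertex -2.802 -3.398 -3.466
endloop
endfacet
facet normal 0.575 0.640 -0.510
outer loop
vertex -2.492 -2.173 -4.386
vertex -1.978 -2.482 -4.194
vertex -2.265 -2.65 -4.729
endloop
endfacet
facet normal -0.891 -0.106 -0.442
outer loop
vertex -2.492 -2.173 -4.386
vertex -2.265 -2.65 -4.729
vertex -2.802 -3.398 -3.466
endloop
endfacet
facet normal 0.575 0.640 -0.510
outer loop
vertex -2.265 -2.65 -4.729
vertex -1.978 -2.482 -4.194
vertex -1.751 -2.959 -4.537
endloop
endfacet
facet normal -0.256 -0.780 -0.571
outer loop
vertex -2.265 -2.65 -4.729
vertex -1.751 -2.959 -4.537
vertex -2.802 -3.398 -3.466
endloop
endfacet
facet normal 0.576 0.640 -0.509
outer loop
vertex -1.751 -2.959 -4.537
vertex -1.978 -2.482 -4.194
vertex -1.464 -2.792 -4.002
endloop
endfacet
facet normal 0.429 -0.902 0.051
outer loop
vertex -1.751 -2.959 -4.537
vertex -1.464 -2.792 -4.002
vertex -2.802 -3.398 -3.466
endloop
endfacet
facet normal -0.332 0.552 0.765
outer loop
vertex -0.847 -0.287 -0.822
vertex -0.354 -0.856 -0.198
vertex 0.075 -0.065 -0.582
endloop
endfacet
facet normal -0.273 0.946 0.174
outer loop
vertex -0.847 -0.287 -0.822
vertex 0.075 -0.065 -0.582
vertex -0.223 0.02 -1.51
endloop
endfacet
facet normal -0.684 0.651 -0.330
outer loop
vertex -0.847 -0.287 -0.822
vertex -0.223 0.02 -1.51
vertex -0.835 -0.719 -1.699
endloop
endfacet
facet normal -0.996 0.074 -0.050
outer loop
vertex -0.847 -0.287 -0.822
vertex -0.835 -0.719 -1.699
vertex -0.916 -1.26 -0.889
endloop
endfacet
facet normal -0.779 0.012 0.627
outer loop
vertex -0.847 -0.287 -0.822
vertex -0.916 -1.26 -0.889
vertex -0.354 -0.856 -0.198
endloop
endfacet
facet normal 0.405 0.913 -0.047
outer loop
vertex -0.223 0.02 -1.51
vertex 0.075 -0.065 -0.582
vertex 0.656 -0.36 -1.311
endloop
endfacet
facet normal 0.310 0.274 0.910
outer loop
vertex 0.075 -0.065 -0.582
vertex -0.354 -0.856 -0.198
vertex 0.575 -0.901 -0.501
endloop
endfacet
facet normal -0.414 -0.598 0.686
outer loop
vertex -0.354 -0.856 -0.198
vertex -0.916 -1.26 -0.889
vertex -0.037 -1.64 -0.69
endloop
endfacet
facet normal -0.765 -0.497 -0.409
outer loop
vertex -0.916 -1.26 -0.889
vertex -0.835 -0.719 -1.699
vertex -0.335 -1.555 -1.618
endloop
endfacet
facet normal -0.260 0.436 -0.862
outer loop
vertex -0.835 -0.719 -1.699
vertex -0.223 0.02 -1.51
vertex 0.094 -0.764 -2.002
endloop
endfacet
facet normal 0.996 -0.074 0.050
outer loop
vertex 0.587 -1.333 -1.378
vertex 0.656 -0.36 -1.311
vertex 0.575 -0.901 -0.501
endloop
endfacet
facet normal 0.684 -0.651 0.330
outer loop
vertex 0.587 -1.333 -1.378
vertex 0.575 -0.901 -0.501
vertex -0.037 -1.64 -0.69
endloop
endfacet
facet normal 0.273 -0.946 -0.174
outer loop
vertex 0.587 -1.333 -1.378
vertex -0.037 -1.64 -0.69
vertex -0.335 -1.555 -1.618
endloop
endfacet
facet normal 0.332 -0.552 -0.765
outer loop
vertex 0.587 -1.333 -1.378
vertex -0.335 -1.555 -1.618
vertex 0.094 -0.764 -2.002
endloop
endfacet
facet normal 0.779 -0.012 -0.627
outer loop
vertex 0.587 -1.333 -1.378
vertex 0.094 -0.764 -2.002
vertex 0.656 -0.36 -1.311
endloop
endfacet
facet normal 0.765 0.497 0.409
outer loop
vertex 0.575 -0.901 -0.501
vertex 0.656 -0.36 -1.311
vertex 0.075 -0.065 -0.582
endloop
endfacet
facet normal 0.260 -0.436 0.862
outer loop
vertex -0.037 -1.64 -0.69
vertex 0.575 -0.901 -0.501
vertex -0.354 -0.856 -0.198
endloop
endfacet
facet normal -0.405 -0.913 0.047
outer loop
vertex -0.335 -1.555 -1.618
vertex -0.037 -1.64 -0.69
vertex -0.916 -1.26 -0.889
endloop
endfacet
facet normal -0.310 -0.274 -0.910
outer loop
vertex 0.094 -0.764 -2.002
vertex -0.335 -1.555 -1.618
vertex -0.835 -0.719 -1.699
endloop
endfacet
facet normal 0.414 0.598 -0.686
outer loop
vertex 0.656 -0.36 -1.311
vertex 0.094 -0.764 -2.002
vertex -0.223 0.02 -1.51
endloop
endfacet
facet normal -0.351 0.524 0.776
outer loop
vertex -3.394 3.09 3.176
vertex -2.414 2.827 3.796
vertex -2.438 4.859 2.415
endloop
endfacet
facet normal -0.824 0.221 -0.521
outer loop
vertex -2.126 4.393 1.724
vertex -3.394 3.09 3.176
vertex -2.438 4.859 2.415
endloop
endfacet
facet normal -0.350 0.524 0.777
outer loop
vertex -2.438 4.859 2.415
vertex -2.414 2.827 3.796
vertex -1.457 4.596 3.035
endloop
endfacet
facet normal 0.444 0.823 -0.354
outer loop
vertex -1.457 4.596 3.035
vertex -2.126 4.393 1.724
vertex -2.438 4.859 2.415
endloop
endfacet
facet normal -0.445 -0.823 0.354
outer loop
vertex -3.394 3.09 3.176
vertex -2.102 2.361 3.105
vertex -2.414 2.827 3.796
endloop
endfacet
facet normal -0.824 0.222 -0.521
outer loop
vertex -3.083 2.624 2.485
vertex -3.394 3.09 3.176
vertex -2.126 4.393 1.724
endloop
endfacet
facet normal -0.445 -0.823 0.355
outer loop
vertex -3.083 2.624 2.485
vertex -2.102 2.361 3.105
vertex -3.394 3.09 3.176
endloop
endfacet
facet normal 0.824 -0.221 0.521
outer loop
vertex -2.414 2.827 3.796
vertex -2.102 2.361 3.105
vertex -1.457 4.596 3.035
endloop
endfacet
facet normal 0.445 0.822 -0.354
outer loop
vertex -1.146 4.13 2.344
vertex -2.126 4.393 1.724
vertex -1.457 4.596 3.035
endloop
endfacet
facet normal 0.825 -0.222 0.521
outer loop
vertex -1.457 4.596 3.035
vertex -2.102 2.361 3.105
vertex -1.146 4.13 2.344
endloop
endfacet
facet normal 0.351 -0.524 -0.776
outer loop
vertex -1.146 4.13 2.344
vertex -3.083 2.624 2.485
vertex -2.126 4.393 1.724
endloop
endfacet
facet normal 0.350 -0.523 -0.777
outer loop
vertex -2.102 2.361 3.105
vertex -3.083 2.624 2.485
vertex -1.146 4.13 2.344
endloop
endfacet

endsolid


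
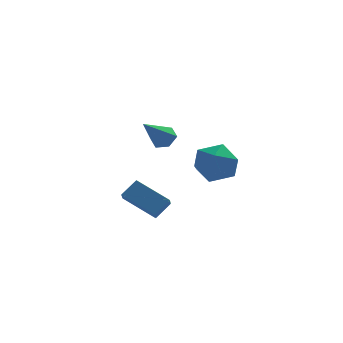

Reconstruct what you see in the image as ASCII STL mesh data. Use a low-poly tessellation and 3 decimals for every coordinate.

solid 
facet normal 0.489 0.564 -0.666
outer loop
vertex -0.25 4.003 1.653
vertex -0.609 3.749 1.174
vertex -0.81 4.286 1.481
endloop
endfacet
facet normal -0.005 0.512 0.859
outer loop
vertex -0.25 4.003 1.653
vertex -0.81 4.286 1.481
vertex -1.531 2.691 2.426
endloop
endfacet
facet normal 0.489 0.564 -0.666
outer loop
vertex -0.81 4.286 1.481
vertex -0.609 3.749 1.174
vertex -1.169 4.032 1.002
endloop
endfacet
facet normal -0.787 0.536 0.305
outer loop
vertex -0.81 4.286 1.481
vertex -1.169 4.032 1.002
vertex -1.531 2.691 2.426
endloop
endfacet
facet normal 0.489 0.563 -0.666
outer loop
vertex -1.169 4.032 1.002
vertex -0.609 3.749 1.174
vertex -0.969 3.495 0.695
endloop
endfacet
facet normal -0.922 -0.136 -0.363
outer loop
vertex -1.169 4.032 1.002
vertex -0.969 3.495 0.695
vertex -1.531 2.691 2.426
endloop
endfacet
facet normal 0.489 0.563 -0.666
outer loop
vertex -0.969 3.495 0.695
vertex -0.609 3.749 1.174
vertex -0.409 3.212 0.867
endloop
endfacet
facet normal -0.275 -0.835 -0.477
outer loop
vertex -0.969 3.495 0.695
vertex -0.409 3.212 0.867
vertex -1.531 2.691 2.426
endloop
endfacet
facet normal 0.490 0.563 -0.666
outer loop
vertex -0.409 3.212 0.867
vertex -0.609 3.749 1.174
vertex -0.05 3.466 1.346
endloop
endfacet
facet normal 0.506 -0.859 0.077
outer loop
vertex -0.409 3.212 0.867
vertex -0.05 3.466 1.346
vertex -1.531 2.691 2.426
endloop
endfacet
facet normal 0.490 0.563 -0.666
outer loop
vertex -0.05 3.466 1.346
vertex -0.609 3.749 1.174
vertex -0.25 4.003 1.653
endloop
endfacet
facet normal 0.641 -0.187 0.745
outer loop
vertex -0.05 3.466 1.346
vertex -0.25 4.003 1.653
vertex -1.531 2.691 2.426
endloop
endfacet
facet normal -0.234 -0.117 0.965
outer loop
vertex 0.496 -1.535 2.624
vertex 1.109 -2.401 2.667
vertex 1.522 -1.447 2.883
endloop
endfacet
facet normal -0.246 0.573 0.782
outer loop
vertex 0.496 -1.535 2.624
vertex 1.522 -1.447 2.883
vertex 1.078 -0.741 2.226
endloop
endfacet
facet normal -0.716 0.651 0.251
outer loop
vertex 0.496 -1.535 2.624
vertex 1.078 -0.741 2.226
vertex 0.39 -1.258 1.604
endloop
endfacet
facet normal -0.994 0.009 0.106
outer loop
vertex 0.496 -1.535 2.624
vertex 0.39 -1.258 1.604
vertex 0.41 -2.285 1.877
endloop
endfacet
facet normal -0.696 -0.465 0.547
outer loop
vertex 0.496 -1.535 2.624
vertex 0.41 -2.285 1.877
vertex 1.109 -2.401 2.667
endloop
endfacet
facet normal 0.399 0.746 0.533
outer loop
vertex 1.078 -0.741 2.226
vertex 1.522 -1.447 2.883
vertex 2.05 -1.115 2.023
endloop
endfacet
facet normal 0.420 -0.369 0.829
outer loop
vertex 1.522 -1.447 2.883
vertex 1.109 -2.401 2.667
vertex 2.07 -2.142 2.296
endloop
endfacet
facet normal -0.327 -0.933 0.152
outer loop
vertex 1.109 -2.401 2.667
vertex 0.41 -2.285 1.877
vertex 1.382 -2.659 1.674
endloop
endfacet
facet normal -0.811 -0.165 -0.562
outer loop
vertex 0.41 -2.285 1.877
vertex 0.39 -1.258 1.604
vertex 0.938 -1.953 1.017
endloop
endfacet
facet normal -0.361 0.873 -0.326
outer loop
vertex 0.39 -1.258 1.604
vertex 1.078 -0.741 2.226
vertex 1.351 -0.999 1.233
endloop
endfacet
facet normal 0.994 -0.009 -0.106
outer loop
vertex 1.964 -1.865 1.276
vertex 2.05 -1.115 2.023
vertex 2.07 -2.142 2.296
endloop
endfacet
facet normal 0.716 -0.651 -0.251
outer loop
vertex 1.964 -1.865 1.276
vertex 2.07 -2.142 2.296
vertex 1.382 -2.659 1.674
endloop
endfacet
facet normal 0.246 -0.573 -0.782
outer loop
vertex 1.964 -1.865 1.276
vertex 1.382 -2.659 1.674
vertex 0.938 -1.953 1.017
endloop
endfacet
facet normal 0.234 0.117 -0.965
outer loop
vertex 1.964 -1.865 1.276
vertex 0.938 -1.953 1.017
vertex 1.351 -0.999 1.233
endloop
endfacet
facet normal 0.696 0.465 -0.547
outer loop
vertex 1.964 -1.865 1.276
vertex 1.351 -0.999 1.233
vertex 2.05 -1.115 2.023
endloop
endfacet
facet normal 0.811 0.165 0.562
outer loop
vertex 2.07 -2.142 2.296
vertex 2.05 -1.115 2.023
vertex 1.522 -1.447 2.883
endloop
endfacet
facet normal 0.361 -0.873 0.326
outer loop
vertex 1.382 -2.659 1.674
vertex 2.07 -2.142 2.296
vertex 1.109 -2.401 2.667
endloop
endfacet
facet normal -0.399 -0.746 -0.533
outer loop
vertex 0.938 -1.953 1.017
vertex 1.382 -2.659 1.674
vertex 0.41 -2.285 1.877
endloop
endfacet
facet normal -0.420 0.369 -0.829
outer loop
vertex 1.351 -0.999 1.233
vertex 0.938 -1.953 1.017
vertex 0.39 -1.258 1.604
endloop
endfacet
facet normal 0.327 0.933 -0.152
outer loop
vertex 2.05 -1.115 2.023
vertex 1.351 -0.999 1.233
vertex 1.078 -0.741 2.226
endloop
endfacet
facet normal -0.762 0.443 0.472
outer loop
vertex -2.541 -0.678 -0.211
vertex -1.911 -0.258 0.412
vertex -2.476 -0.032 -0.712
endloop
endfacet
facet normal -0.642 -0.429 -0.636
outer loop
vertex -1.149 -0.802 -1.532
vertex -2.541 -0.678 -0.211
vertex -2.476 -0.032 -0.712
endloop
endfacet
facet normal -0.762 0.443 0.472
outer loop
vertex -2.476 -0.032 -0.712
vertex -1.911 -0.258 0.412
vertex -1.846 0.388 -0.089
endloop
endfacet
facet normal 0.079 0.788 -0.611
outer loop
vertex -1.846 0.388 -0.089
vertex -1.149 -0.802 -1.532
vertex -2.476 -0.032 -0.712
endloop
endfacet
facet normal -0.079 -0.788 0.611
outer loop
vertex -2.541 -0.678 -0.211
vertex -0.584 -1.028 -0.408
vertex -1.911 -0.258 0.412
endloop
endfacet
facet normal -0.642 -0.429 -0.636
outer loop
vertex -1.214 -1.448 -1.031
vertex -2.541 -0.678 -0.211
vertex -1.149 -0.802 -1.532
endloop
endfacet
facet normal -0.079 -0.788 0.611
outer loop
vertex -1.214 -1.448 -1.031
vertex -0.584 -1.028 -0.408
vertex -2.541 -0.678 -0.211
endloop
endfacet
facet normal 0.642 0.429 0.636
outer loop
vertex -1.911 -0.258 0.412
vertex -0.584 -1.028 -0.408
vertex -1.846 0.388 -0.089
endloop
endfacet
facet normal 0.079 0.788 -0.611
outer loop
vertex -0.519 -0.382 -0.909
vertex -1.149 -0.802 -1.532
vertex -1.846 0.388 -0.089
endloop
endfacet
facet normal 0.642 0.429 0.636
outer loop
vertex -1.846 0.388 -0.089
vertex -0.584 -1.028 -0.408
vertex -0.519 -0.382 -0.909
endloop
endfacet
facet normal 0.762 -0.443 -0.472
outer loop
vertex -0.519 -0.382 -0.909
vertex -1.214 -1.448 -1.031
vertex -1.149 -0.802 -1.532
endloop
endfacet
facet normal 0.762 -0.443 -0.472
outer loop
vertex -0.584 -1.028 -0.408
vertex -1.214 -1.448 -1.031
vertex -0.519 -0.382 -0.909
endloop
endfacet

endsolid


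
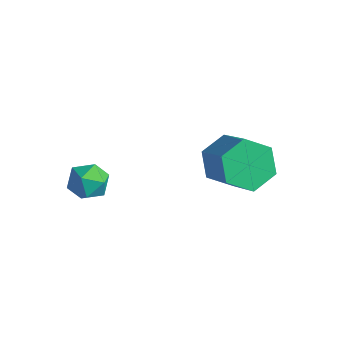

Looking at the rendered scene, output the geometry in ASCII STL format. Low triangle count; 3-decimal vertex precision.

solid 
facet normal -0.169 0.899 0.403
outer loop
vertex -0.877 -2.112 -1.304
vertex -1.625 -2.276 -1.252
vertex -1.154 -2.448 -0.671
endloop
endfacet
facet normal 0.485 0.667 0.566
outer loop
vertex -0.877 -2.112 -1.304
vertex -1.154 -2.448 -0.671
vertex -0.486 -2.681 -0.969
endloop
endfacet
facet normal 0.835 0.548 -0.043
outer loop
vertex -0.877 -2.112 -1.304
vertex -0.486 -2.681 -0.969
vertex -0.544 -2.653 -1.734
endloop
endfacet
facet normal 0.397 0.708 -0.584
outer loop
vertex -0.877 -2.112 -1.304
vertex -0.544 -2.653 -1.734
vertex -1.248 -2.403 -1.909
endloop
endfacet
facet normal -0.224 0.925 -0.307
outer loop
vertex -0.877 -2.112 -1.304
vertex -1.248 -2.403 -1.909
vertex -1.625 -2.276 -1.252
endloop
endfacet
facet normal 0.419 0.042 0.907
outer loop
vertex -0.486 -2.681 -0.969
vertex -1.154 -2.448 -0.671
vertex -0.992 -3.197 -0.711
endloop
endfacet
facet normal -0.641 0.419 0.643
outer loop
vertex -1.154 -2.448 -0.671
vertex -1.625 -2.276 -1.252
vertex -1.696 -2.947 -0.886
endloop
endfacet
facet normal -0.728 0.461 -0.507
outer loop
vertex -1.625 -2.276 -1.252
vertex -1.248 -2.403 -1.909
vertex -1.754 -2.919 -1.651
endloop
endfacet
facet normal 0.277 0.111 -0.955
outer loop
vertex -1.248 -2.403 -1.909
vertex -0.544 -2.653 -1.734
vertex -1.086 -3.152 -1.949
endloop
endfacet
facet normal 0.986 -0.148 -0.080
outer loop
vertex -0.544 -2.653 -1.734
vertex -0.486 -2.681 -0.969
vertex -0.615 -3.324 -1.368
endloop
endfacet
facet normal -0.397 -0.708 0.584
outer loop
vertex -1.363 -3.488 -1.316
vertex -0.992 -3.197 -0.711
vertex -1.696 -2.947 -0.886
endloop
endfacet
facet normal -0.835 -0.548 0.043
outer loop
vertex -1.363 -3.488 -1.316
vertex -1.696 -2.947 -0.886
vertex -1.754 -2.919 -1.651
endloop
endfacet
facet normal -0.485 -0.667 -0.566
outer loop
vertex -1.363 -3.488 -1.316
vertex -1.754 -2.919 -1.651
vertex -1.086 -3.152 -1.949
endloop
endfacet
facet normal 0.169 -0.899 -0.403
outer loop
vertex -1.363 -3.488 -1.316
vertex -1.086 -3.152 -1.949
vertex -0.615 -3.324 -1.368
endloop
endfacet
facet normal 0.224 -0.925 0.307
outer loop
vertex -1.363 -3.488 -1.316
vertex -0.615 -3.324 -1.368
vertex -0.992 -3.197 -0.711
endloop
endfacet
facet normal -0.277 -0.111 0.955
outer loop
vertex -1.696 -2.947 -0.886
vertex -0.992 -3.197 -0.711
vertex -1.154 -2.448 -0.671
endloop
endfacet
facet normal -0.986 0.148 0.080
outer loop
vertex -1.754 -2.919 -1.651
vertex -1.696 -2.947 -0.886
vertex -1.625 -2.276 -1.252
endloop
endfacet
facet normal -0.419 -0.042 -0.907
outer loop
vertex -1.086 -3.152 -1.949
vertex -1.754 -2.919 -1.651
vertex -1.248 -2.403 -1.909
endloop
endfacet
facet normal 0.641 -0.419 -0.643
outer loop
vertex -0.615 -3.324 -1.368
vertex -1.086 -3.152 -1.949
vertex -0.544 -2.653 -1.734
endloop
endfacet
facet normal 0.728 -0.461 0.507
outer loop
vertex -0.992 -3.197 -0.711
vertex -0.615 -3.324 -1.368
vertex -0.486 -2.681 -0.969
endloop
endfacet
facet normal -0.715 0.277 -0.642
outer loop
vertex 2.181 1.441 -1.362
vertex 1.553 0.851 -0.916
vertex 1.646 1.771 -0.623
endloop
endfacet
facet normal 0.429 0.899 -0.091
outer loop
vertex 2.181 1.441 -1.362
vertex 1.646 1.771 -0.623
vertex 3.534 0.919 -0.15
endloop
endfacet
facet normal 0.429 0.899 -0.091
outer loop
vertex 3.534 0.919 -0.15
vertex 1.646 1.771 -0.623
vertex 2.999 1.249 0.589
endloop
endfacet
facet normal 0.716 -0.276 0.641
outer loop
vertex 3.534 0.919 -0.15
vertex 2.999 1.249 0.589
vertex 2.907 0.329 0.296
endloop
endfacet
facet normal -0.716 0.277 -0.641
outer loop
vertex 1.646 1.771 -0.623
vertex 1.553 0.851 -0.916
vertex 1.019 1.181 -0.177
endloop
endfacet
facet normal -0.263 0.744 0.614
outer loop
vertex 1.646 1.771 -0.623
vertex 1.019 1.181 -0.177
vertex 2.999 1.249 0.589
endloop
endfacet
facet normal -0.263 0.744 0.614
outer loop
vertex 2.999 1.249 0.589
vertex 1.019 1.181 -0.177
vertex 2.372 0.659 1.035
endloop
endfacet
facet normal 0.716 -0.276 0.641
outer loop
vertex 2.999 1.249 0.589
vertex 2.372 0.659 1.035
vertex 2.907 0.329 0.296
endloop
endfacet
facet normal -0.716 0.277 -0.641
outer loop
vertex 1.019 1.181 -0.177
vertex 1.553 0.851 -0.916
vertex 0.926 0.261 -0.47
endloop
endfacet
facet normal -0.692 -0.155 0.705
outer loop
vertex 1.019 1.181 -0.177
vertex 0.926 0.261 -0.47
vertex 2.372 0.659 1.035
endloop
endfacet
facet normal -0.692 -0.155 0.705
outer loop
vertex 2.372 0.659 1.035
vertex 0.926 0.261 -0.47
vertex 2.279 -0.261 0.742
endloop
endfacet
facet normal 0.715 -0.277 0.642
outer loop
vertex 2.372 0.659 1.035
vertex 2.279 -0.261 0.742
vertex 2.907 0.329 0.296
endloop
endfacet
facet normal -0.716 0.276 -0.641
outer loop
vertex 0.926 0.261 -0.47
vertex 1.553 0.851 -0.916
vertex 1.461 -0.069 -1.209
endloop
endfacet
facet normal -0.429 -0.899 0.091
outer loop
vertex 0.926 0.261 -0.47
vertex 1.461 -0.069 -1.209
vertex 2.279 -0.261 0.742
endloop
endfacet
facet normal -0.429 -0.899 0.091
outer loop
vertex 2.279 -0.261 0.742
vertex 1.461 -0.069 -1.209
vertex 2.814 -0.591 0.003
endloop
endfacet
facet normal 0.715 -0.277 0.642
outer loop
vertex 2.279 -0.261 0.742
vertex 2.814 -0.591 0.003
vertex 2.907 0.329 0.296
endloop
endfacet
facet normal -0.716 0.276 -0.641
outer loop
vertex 1.461 -0.069 -1.209
vertex 1.553 0.851 -0.916
vertex 2.088 0.521 -1.655
endloop
endfacet
facet normal 0.263 -0.744 -0.614
outer loop
vertex 1.461 -0.069 -1.209
vertex 2.088 0.521 -1.655
vertex 2.814 -0.591 0.003
endloop
endfacet
facet normal 0.263 -0.744 -0.614
outer loop
vertex 2.814 -0.591 0.003
vertex 2.088 0.521 -1.655
vertex 3.441 -0.001 -0.443
endloop
endfacet
facet normal 0.716 -0.277 0.641
outer loop
vertex 2.814 -0.591 0.003
vertex 3.441 -0.001 -0.443
vertex 2.907 0.329 0.296
endloop
endfacet
facet normal -0.715 0.277 -0.642
outer loop
vertex 2.088 0.521 -1.655
vertex 1.553 0.851 -0.916
vertex 2.181 1.441 -1.362
endloop
endfacet
facet normal 0.692 0.155 -0.705
outer loop
vertex 2.088 0.521 -1.655
vertex 2.181 1.441 -1.362
vertex 3.441 -0.001 -0.443
endloop
endfacet
facet normal 0.692 0.155 -0.705
outer loop
vertex 3.441 -0.001 -0.443
vertex 2.181 1.441 -1.362
vertex 3.534 0.919 -0.15
endloop
endfacet
facet normal 0.716 -0.277 0.641
outer loop
vertex 3.441 -0.001 -0.443
vertex 3.534 0.919 -0.15
vertex 2.907 0.329 0.296
endloop
endfacet

endsolid


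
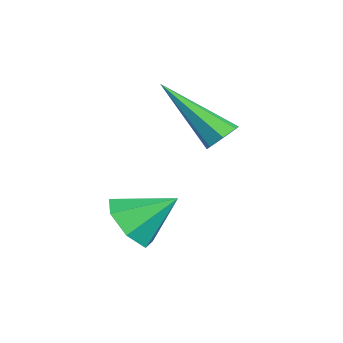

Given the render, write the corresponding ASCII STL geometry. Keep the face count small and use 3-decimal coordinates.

solid 
facet normal 0.368 0.644 -0.671
outer loop
vertex -2.892 4.493 2.007
vertex -3.354 4.536 1.795
vertex -3.15 4.812 2.172
endloop
endfacet
facet normal 0.632 0.115 0.766
outer loop
vertex -2.892 4.493 2.007
vertex -3.15 4.812 2.172
vertex -4.146 3.144 3.245
endloop
endfacet
facet normal 0.367 0.644 -0.671
outer loop
vertex -3.15 4.812 2.172
vertex -3.354 4.536 1.795
vertex -3.562 4.923 2.053
endloop
endfacet
facet normal -0.081 0.573 0.815
outer loop
vertex -3.15 4.812 2.172
vertex -3.562 4.923 2.053
vertex -4.146 3.144 3.245
endloop
endfacet
facet normal 0.366 0.644 -0.671
outer loop
vertex -3.562 4.923 2.053
vertex -3.354 4.536 1.795
vertex -3.817 4.742 1.74
endloop
endfacet
facet normal -0.791 0.498 0.356
outer loop
vertex -3.562 4.923 2.053
vertex -3.817 4.742 1.74
vertex -4.146 3.144 3.245
endloop
endfacet
facet normal 0.367 0.645 -0.670
outer loop
vertex -3.817 4.742 1.74
vertex -3.354 4.536 1.795
vertex -3.723 4.406 1.468
endloop
endfacet
facet normal -0.962 -0.053 -0.267
outer loop
vertex -3.817 4.742 1.74
vertex -3.723 4.406 1.468
vertex -4.146 3.144 3.245
endloop
endfacet
facet normal 0.369 0.643 -0.672
outer loop
vertex -3.723 4.406 1.468
vertex -3.354 4.536 1.795
vertex -3.352 4.167 1.443
endloop
endfacet
facet normal -0.467 -0.664 -0.583
outer loop
vertex -3.723 4.406 1.468
vertex -3.352 4.167 1.443
vertex -4.146 3.144 3.245
endloop
endfacet
facet normal 0.366 0.643 -0.673
outer loop
vertex -3.352 4.167 1.443
vertex -3.354 4.536 1.795
vertex -2.981 4.206 1.682
endloop
endfacet
facet normal 0.322 -0.877 -0.356
outer loop
vertex -3.352 4.167 1.443
vertex -2.981 4.206 1.682
vertex -4.146 3.144 3.245
endloop
endfacet
facet normal 0.368 0.645 -0.670
outer loop
vertex -2.981 4.206 1.682
vertex -3.354 4.536 1.795
vertex -2.892 4.493 2.007
endloop
endfacet
facet normal 0.812 -0.530 0.245
outer loop
vertex -2.981 4.206 1.682
vertex -2.892 4.493 2.007
vertex -4.146 3.144 3.245
endloop
endfacet
facet normal -0.097 -0.792 -0.603
outer loop
vertex -0.88 1.843 0.638
vertex -1.315 2.297 0.112
vertex -0.504 2.179 0.137
endloop
endfacet
facet normal 0.783 0.048 0.620
outer loop
vertex -0.88 1.843 0.638
vertex -0.504 2.179 0.137
vertex -1.185 3.343 0.908
endloop
endfacet
facet normal -0.097 -0.792 -0.603
outer loop
vertex -0.504 2.179 0.137
vertex -1.315 2.297 0.112
vertex -0.738 2.604 -0.384
endloop
endfacet
facet normal 0.868 0.497 0.016
outer loop
vertex -0.504 2.179 0.137
vertex -0.738 2.604 -0.384
vertex -1.185 3.343 0.908
endloop
endfacet
facet normal -0.097 -0.792 -0.603
outer loop
vertex -0.738 2.604 -0.384
vertex -1.315 2.297 0.112
vertex -1.406 2.798 -0.531
endloop
endfacet
facet normal 0.334 0.863 -0.378
outer loop
vertex -0.738 2.604 -0.384
vertex -1.406 2.798 -0.531
vertex -1.185 3.343 0.908
endloop
endfacet
facet normal -0.098 -0.792 -0.603
outer loop
vertex -1.406 2.798 -0.531
vertex -1.315 2.297 0.112
vertex -2.006 2.616 -0.194
endloop
endfacet
facet normal -0.414 0.871 -0.266
outer loop
vertex -1.406 2.798 -0.531
vertex -2.006 2.616 -0.194
vertex -1.185 3.343 0.908
endloop
endfacet
facet normal -0.098 -0.792 -0.603
outer loop
vertex -2.006 2.616 -0.194
vertex -1.315 2.297 0.112
vertex -2.085 2.193 0.374
endloop
endfacet
facet normal -0.815 0.513 0.269
outer loop
vertex -2.006 2.616 -0.194
vertex -2.085 2.193 0.374
vertex -1.185 3.343 0.908
endloop
endfacet
facet normal -0.098 -0.792 -0.602
outer loop
vertex -2.085 2.193 0.374
vertex -1.315 2.297 0.112
vertex -1.584 1.85 0.744
endloop
endfacet
facet normal -0.566 0.061 0.822
outer loop
vertex -2.085 2.193 0.374
vertex -1.584 1.85 0.744
vertex -1.185 3.343 0.908
endloop
endfacet
facet normal -0.099 -0.792 -0.602
outer loop
vertex -1.584 1.85 0.744
vertex -1.315 2.297 0.112
vertex -0.88 1.843 0.638
endloop
endfacet
facet normal 0.146 -0.146 0.978
outer loop
vertex -1.584 1.85 0.744
vertex -0.88 1.843 0.638
vertex -1.185 3.343 0.908
endloop
endfacet

endsolid


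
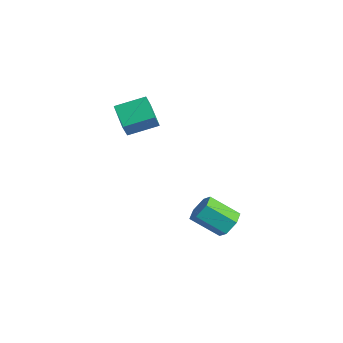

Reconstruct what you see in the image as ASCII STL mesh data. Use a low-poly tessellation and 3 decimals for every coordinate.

solid 
facet normal 0.525 0.618 -0.585
outer loop
vertex 3.297 3.147 -3.409
vertex 2.704 3.172 -3.915
vertex 2.743 3.69 -3.333
endloop
endfacet
facet normal 0.468 0.365 0.805
outer loop
vertex 3.297 3.147 -3.409
vertex 2.743 3.69 -3.333
vertex 2.409 2.103 -2.419
endloop
endfacet
facet normal 0.468 0.365 0.805
outer loop
vertex 2.409 2.103 -2.419
vertex 2.743 3.69 -3.333
vertex 1.855 2.647 -2.344
endloop
endfacet
facet normal -0.526 -0.616 0.586
outer loop
vertex 2.409 2.103 -2.419
vertex 1.855 2.647 -2.344
vertex 1.816 2.128 -2.925
endloop
endfacet
facet normal 0.525 0.618 -0.585
outer loop
vertex 2.743 3.69 -3.333
vertex 2.704 3.172 -3.915
vertex 2.15 3.715 -3.839
endloop
endfacet
facet normal -0.382 0.786 0.486
outer loop
vertex 2.743 3.69 -3.333
vertex 2.15 3.715 -3.839
vertex 1.855 2.647 -2.344
endloop
endfacet
facet normal -0.382 0.786 0.486
outer loop
vertex 1.855 2.647 -2.344
vertex 2.15 3.715 -3.839
vertex 1.262 2.672 -2.85
endloop
endfacet
facet normal -0.526 -0.616 0.586
outer loop
vertex 1.855 2.647 -2.344
vertex 1.262 2.672 -2.85
vertex 1.816 2.128 -2.925
endloop
endfacet
facet normal 0.525 0.618 -0.585
outer loop
vertex 2.15 3.715 -3.839
vertex 2.704 3.172 -3.915
vertex 2.111 3.197 -4.421
endloop
endfacet
facet normal -0.849 0.421 -0.318
outer loop
vertex 2.15 3.715 -3.839
vertex 2.111 3.197 -4.421
vertex 1.262 2.672 -2.85
endloop
endfacet
facet normal -0.850 0.420 -0.319
outer loop
vertex 1.262 2.672 -2.85
vertex 2.111 3.197 -4.421
vertex 1.223 2.153 -3.431
endloop
endfacet
facet normal -0.526 -0.616 0.586
outer loop
vertex 1.262 2.672 -2.85
vertex 1.223 2.153 -3.431
vertex 1.816 2.128 -2.925
endloop
endfacet
facet normal 0.526 0.616 -0.586
outer loop
vertex 2.111 3.197 -4.421
vertex 2.704 3.172 -3.915
vertex 2.665 2.653 -4.496
endloop
endfacet
facet normal -0.468 -0.365 -0.805
outer loop
vertex 2.111 3.197 -4.421
vertex 2.665 2.653 -4.496
vertex 1.223 2.153 -3.431
endloop
endfacet
facet normal -0.468 -0.365 -0.805
outer loop
vertex 1.223 2.153 -3.431
vertex 2.665 2.653 -4.496
vertex 1.777 1.61 -3.507
endloop
endfacet
facet normal -0.525 -0.618 0.585
outer loop
vertex 1.223 2.153 -3.431
vertex 1.777 1.61 -3.507
vertex 1.816 2.128 -2.925
endloop
endfacet
facet normal 0.526 0.616 -0.586
outer loop
vertex 2.665 2.653 -4.496
vertex 2.704 3.172 -3.915
vertex 3.258 2.628 -3.99
endloop
endfacet
facet normal 0.382 -0.786 -0.486
outer loop
vertex 2.665 2.653 -4.496
vertex 3.258 2.628 -3.99
vertex 1.777 1.61 -3.507
endloop
endfacet
facet normal 0.382 -0.786 -0.486
outer loop
vertex 1.777 1.61 -3.507
vertex 3.258 2.628 -3.99
vertex 2.37 1.585 -3.001
endloop
endfacet
facet normal -0.525 -0.618 0.585
outer loop
vertex 1.777 1.61 -3.507
vertex 2.37 1.585 -3.001
vertex 1.816 2.128 -2.925
endloop
endfacet
facet normal 0.526 0.616 -0.586
outer loop
vertex 3.258 2.628 -3.99
vertex 2.704 3.172 -3.915
vertex 3.297 3.147 -3.409
endloop
endfacet
facet normal 0.849 -0.421 0.319
outer loop
vertex 3.258 2.628 -3.99
vertex 3.297 3.147 -3.409
vertex 2.37 1.585 -3.001
endloop
endfacet
facet normal 0.849 -0.421 0.318
outer loop
vertex 2.37 1.585 -3.001
vertex 3.297 3.147 -3.409
vertex 2.409 2.103 -2.419
endloop
endfacet
facet normal -0.525 -0.618 0.585
outer loop
vertex 2.37 1.585 -3.001
vertex 2.409 2.103 -2.419
vertex 1.816 2.128 -2.925
endloop
endfacet
facet normal -0.301 0.428 -0.852
outer loop
vertex -1.609 1.607 2.218
vertex -0.314 1.311 1.612
vertex -2.149 0.251 1.727
endloop
endfacet
facet normal -0.887 0.203 0.415
outer loop
vertex -1.866 -0.151 2.528
vertex -1.609 1.607 2.218
vertex -2.149 0.251 1.727
endloop
endfacet
facet normal -0.301 0.428 -0.852
outer loop
vertex -2.149 0.251 1.727
vertex -0.314 1.311 1.612
vertex -0.854 -0.045 1.121
endloop
endfacet
facet normal -0.350 -0.881 -0.318
outer loop
vertex -0.854 -0.045 1.121
vertex -1.866 -0.151 2.528
vertex -2.149 0.251 1.727
endloop
endfacet
facet normal 0.350 0.881 0.318
outer loop
vertex -1.609 1.607 2.218
vertex -0.031 0.909 2.413
vertex -0.314 1.311 1.612
endloop
endfacet
facet normal -0.887 0.203 0.415
outer loop
vertex -1.326 1.205 3.019
vertex -1.609 1.607 2.218
vertex -1.866 -0.151 2.528
endloop
endfacet
facet normal 0.350 0.881 0.318
outer loop
vertex -1.326 1.205 3.019
vertex -0.031 0.909 2.413
vertex -1.609 1.607 2.218
endloop
endfacet
facet normal 0.887 -0.203 -0.415
outer loop
vertex -0.314 1.311 1.612
vertex -0.031 0.909 2.413
vertex -0.854 -0.045 1.121
endloop
endfacet
facet normal -0.350 -0.881 -0.318
outer loop
vertex -0.571 -0.447 1.922
vertex -1.866 -0.151 2.528
vertex -0.854 -0.045 1.121
endloop
endfacet
facet normal 0.887 -0.203 -0.415
outer loop
vertex -0.854 -0.045 1.121
vertex -0.031 0.909 2.413
vertex -0.571 -0.447 1.922
endloop
endfacet
facet normal 0.301 -0.428 0.852
outer loop
vertex -0.571 -0.447 1.922
vertex -1.326 1.205 3.019
vertex -1.866 -0.151 2.528
endloop
endfacet
facet normal 0.301 -0.428 0.852
outer loop
vertex -0.031 0.909 2.413
vertex -1.326 1.205 3.019
vertex -0.571 -0.447 1.922
endloop
endfacet

endsolid


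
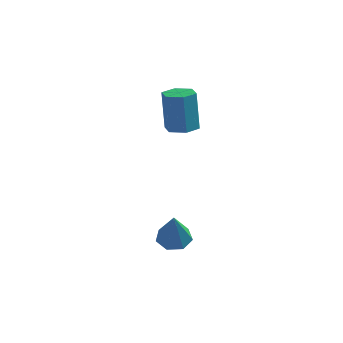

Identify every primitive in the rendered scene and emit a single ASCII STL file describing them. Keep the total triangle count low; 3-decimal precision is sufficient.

solid 
facet normal -0.127 0.427 -0.895
outer loop
vertex 1.936 0.132 -2.489
vertex 1.534 -0.449 -2.709
vertex 1.305 0.173 -2.38
endloop
endfacet
facet normal 0.165 0.701 0.694
outer loop
vertex 1.936 0.132 -2.489
vertex 1.305 0.173 -2.38
vertex 1.766 -1.231 -1.071
endloop
endfacet
facet normal -0.126 0.427 -0.895
outer loop
vertex 1.305 0.173 -2.38
vertex 1.534 -0.449 -2.709
vertex 0.846 -0.254 -2.519
endloop
endfacet
facet normal -0.603 0.429 0.673
outer loop
vertex 1.305 0.173 -2.38
vertex 0.846 -0.254 -2.519
vertex 1.766 -1.231 -1.071
endloop
endfacet
facet normal -0.126 0.427 -0.895
outer loop
vertex 0.846 -0.254 -2.519
vertex 1.534 -0.449 -2.709
vertex 0.905 -0.828 -2.801
endloop
endfacet
facet normal -0.885 -0.276 0.376
outer loop
vertex 0.846 -0.254 -2.519
vertex 0.905 -0.828 -2.801
vertex 1.766 -1.231 -1.071
endloop
endfacet
facet normal -0.126 0.427 -0.895
outer loop
vertex 0.905 -0.828 -2.801
vertex 1.534 -0.449 -2.709
vertex 1.438 -1.117 -3.014
endloop
endfacet
facet normal -0.468 -0.883 0.027
outer loop
vertex 0.905 -0.828 -2.801
vertex 1.438 -1.117 -3.014
vertex 1.766 -1.231 -1.071
endloop
endfacet
facet normal -0.128 0.427 -0.895
outer loop
vertex 1.438 -1.117 -3.014
vertex 1.534 -0.449 -2.709
vertex 2.043 -0.902 -2.998
endloop
endfacet
facet normal 0.335 -0.935 -0.112
outer loop
vertex 1.438 -1.117 -3.014
vertex 2.043 -0.902 -2.998
vertex 1.766 -1.231 -1.071
endloop
endfacet
facet normal -0.127 0.428 -0.895
outer loop
vertex 2.043 -0.902 -2.998
vertex 1.534 -0.449 -2.709
vertex 2.265 -0.347 -2.764
endloop
endfacet
facet normal 0.917 -0.394 0.065
outer loop
vertex 2.043 -0.902 -2.998
vertex 2.265 -0.347 -2.764
vertex 1.766 -1.231 -1.071
endloop
endfacet
facet normal -0.127 0.427 -0.895
outer loop
vertex 2.265 -0.347 -2.764
vertex 1.534 -0.449 -2.709
vertex 1.936 0.132 -2.489
endloop
endfacet
facet normal 0.842 0.335 0.423
outer loop
vertex 2.265 -0.347 -2.764
vertex 1.936 0.132 -2.489
vertex 1.766 -1.231 -1.071
endloop
endfacet
facet normal 0.099 -0.094 -0.991
outer loop
vertex 1.571 2.917 1.71
vertex 0.845 2.9 1.639
vertex 1.199 3.538 1.614
endloop
endfacet
facet normal 0.855 0.518 0.036
outer loop
vertex 1.571 2.917 1.71
vertex 1.199 3.538 1.614
vertex 1.382 3.097 3.592
endloop
endfacet
facet normal 0.854 0.518 0.037
outer loop
vertex 1.382 3.097 3.592
vertex 1.199 3.538 1.614
vertex 1.01 3.717 3.496
endloop
endfacet
facet normal -0.099 0.094 0.991
outer loop
vertex 1.382 3.097 3.592
vertex 1.01 3.717 3.496
vertex 0.655 3.08 3.521
endloop
endfacet
facet normal 0.100 -0.095 -0.990
outer loop
vertex 1.199 3.538 1.614
vertex 0.845 2.9 1.639
vertex 0.473 3.521 1.542
endloop
endfacet
facet normal -0.014 0.995 -0.096
outer loop
vertex 1.199 3.538 1.614
vertex 0.473 3.521 1.542
vertex 1.01 3.717 3.496
endloop
endfacet
facet normal -0.012 0.995 -0.096
outer loop
vertex 1.01 3.717 3.496
vertex 0.473 3.521 1.542
vertex 0.284 3.701 3.424
endloop
endfacet
facet normal -0.100 0.095 0.990
outer loop
vertex 1.01 3.717 3.496
vertex 0.284 3.701 3.424
vertex 0.655 3.08 3.521
endloop
endfacet
facet normal 0.099 -0.095 -0.991
outer loop
vertex 0.473 3.521 1.542
vertex 0.845 2.9 1.639
vertex 0.118 2.883 1.568
endloop
endfacet
facet normal -0.868 0.478 -0.133
outer loop
vertex 0.473 3.521 1.542
vertex 0.118 2.883 1.568
vertex 0.284 3.701 3.424
endloop
endfacet
facet normal -0.868 0.478 -0.133
outer loop
vertex 0.284 3.701 3.424
vertex 0.118 2.883 1.568
vertex -0.071 3.063 3.45
endloop
endfacet
facet normal -0.099 0.096 0.990
outer loop
vertex 0.284 3.701 3.424
vertex -0.071 3.063 3.45
vertex 0.655 3.08 3.521
endloop
endfacet
facet normal 0.099 -0.094 -0.991
outer loop
vertex 0.118 2.883 1.568
vertex 0.845 2.9 1.639
vertex 0.49 2.263 1.664
endloop
endfacet
facet normal -0.854 -0.518 -0.036
outer loop
vertex 0.118 2.883 1.568
vertex 0.49 2.263 1.664
vertex -0.071 3.063 3.45
endloop
endfacet
facet normal -0.855 -0.518 -0.037
outer loop
vertex -0.071 3.063 3.45
vertex 0.49 2.263 1.664
vertex 0.301 2.442 3.546
endloop
endfacet
facet normal -0.099 0.094 0.991
outer loop
vertex -0.071 3.063 3.45
vertex 0.301 2.442 3.546
vertex 0.655 3.08 3.521
endloop
endfacet
facet normal 0.100 -0.095 -0.990
outer loop
vertex 0.49 2.263 1.664
vertex 0.845 2.9 1.639
vertex 1.216 2.279 1.736
endloop
endfacet
facet normal 0.012 -0.995 0.096
outer loop
vertex 0.49 2.263 1.664
vertex 1.216 2.279 1.736
vertex 0.301 2.442 3.546
endloop
endfacet
facet normal 0.014 -0.995 0.097
outer loop
vertex 0.301 2.442 3.546
vertex 1.216 2.279 1.736
vertex 1.027 2.459 3.618
endloop
endfacet
facet normal -0.100 0.095 0.990
outer loop
vertex 0.301 2.442 3.546
vertex 1.027 2.459 3.618
vertex 0.655 3.08 3.521
endloop
endfacet
facet normal 0.099 -0.096 -0.990
outer loop
vertex 1.216 2.279 1.736
vertex 0.845 2.9 1.639
vertex 1.571 2.917 1.71
endloop
endfacet
facet normal 0.868 -0.478 0.133
outer loop
vertex 1.216 2.279 1.736
vertex 1.571 2.917 1.71
vertex 1.027 2.459 3.618
endloop
endfacet
facet normal 0.868 -0.478 0.133
outer loop
vertex 1.027 2.459 3.618
vertex 1.571 2.917 1.71
vertex 1.382 3.097 3.592
endloop
endfacet
facet normal -0.099 0.095 0.991
outer loop
vertex 1.027 2.459 3.618
vertex 1.382 3.097 3.592
vertex 0.655 3.08 3.521
endloop
endfacet

endsolid
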